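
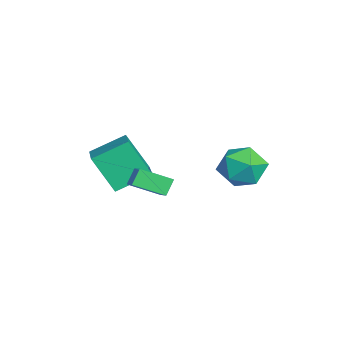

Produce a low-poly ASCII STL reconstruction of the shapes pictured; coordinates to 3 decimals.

solid 
facet normal -0.303 -0.473 0.828
outer loop
vertex -2.241 -3.212 0.767
vertex -2.518 -1.679 1.541
vertex -4.176 -3.207 0.062
endloop
endfacet
facet normal 0.160 -0.881 -0.444
outer loop
vertex -3.582 -2.281 -1.561
vertex -2.241 -3.212 0.767
vertex -4.176 -3.207 0.062
endloop
endfacet
facet normal -0.303 -0.472 0.828
outer loop
vertex -4.176 -3.207 0.062
vertex -2.518 -1.679 1.541
vertex -4.454 -1.673 0.835
endloop
endfacet
facet normal -0.940 0.002 -0.343
outer loop
vertex -4.454 -1.673 0.835
vertex -3.582 -2.281 -1.561
vertex -4.176 -3.207 0.062
endloop
endfacet
facet normal 0.940 -0.003 0.342
outer loop
vertex -2.241 -3.212 0.767
vertex -1.924 -0.753 -0.082
vertex -2.518 -1.679 1.541
endloop
endfacet
facet normal 0.159 -0.882 -0.444
outer loop
vertex -1.646 -2.287 -0.855
vertex -2.241 -3.212 0.767
vertex -3.582 -2.281 -1.561
endloop
endfacet
facet normal 0.939 -0.003 0.343
outer loop
vertex -1.646 -2.287 -0.855
vertex -1.924 -0.753 -0.082
vertex -2.241 -3.212 0.767
endloop
endfacet
facet normal -0.159 0.881 0.445
outer loop
vertex -2.518 -1.679 1.541
vertex -1.924 -0.753 -0.082
vertex -4.454 -1.673 0.835
endloop
endfacet
facet normal -0.939 0.003 -0.343
outer loop
vertex -3.859 -0.748 -0.787
vertex -3.582 -2.281 -1.561
vertex -4.454 -1.673 0.835
endloop
endfacet
facet normal -0.160 0.882 0.444
outer loop
vertex -4.454 -1.673 0.835
vertex -1.924 -0.753 -0.082
vertex -3.859 -0.748 -0.787
endloop
endfacet
facet normal 0.303 0.473 -0.827
outer loop
vertex -3.859 -0.748 -0.787
vertex -1.646 -2.287 -0.855
vertex -3.582 -2.281 -1.561
endloop
endfacet
facet normal 0.303 0.472 -0.828
outer loop
vertex -1.924 -0.753 -0.082
vertex -1.646 -2.287 -0.855
vertex -3.859 -0.748 -0.787
endloop
endfacet
facet normal -0.998 -0.028 0.056
outer loop
vertex 0.427 2.253 1.535
vertex 0.493 2.024 2.603
vertex 0.445 3.064 2.269
endloop
endfacet
facet normal -0.783 0.427 -0.452
outer loop
vertex 0.427 2.253 1.535
vertex 0.445 3.064 2.269
vertex 1.025 3.149 1.345
endloop
endfacet
facet normal -0.386 0.063 -0.920
outer loop
vertex 0.427 2.253 1.535
vertex 1.025 3.149 1.345
vertex 1.43 2.162 1.108
endloop
endfacet
facet normal -0.355 -0.617 -0.703
outer loop
vertex 0.427 2.253 1.535
vertex 1.43 2.162 1.108
vertex 1.101 1.466 1.885
endloop
endfacet
facet normal -0.734 -0.672 -0.099
outer loop
vertex 0.427 2.253 1.535
vertex 1.101 1.466 1.885
vertex 0.493 2.024 2.603
endloop
endfacet
facet normal -0.368 0.918 -0.146
outer loop
vertex 1.025 3.149 1.345
vertex 0.445 3.064 2.269
vertex 1.459 3.474 2.295
endloop
endfacet
facet normal -0.715 0.184 0.675
outer loop
vertex 0.445 3.064 2.269
vertex 0.493 2.024 2.603
vertex 1.13 2.778 3.072
endloop
endfacet
facet normal -0.287 -0.859 0.425
outer loop
vertex 0.493 2.024 2.603
vertex 1.101 1.466 1.885
vertex 1.535 1.791 2.835
endloop
endfacet
facet normal 0.325 -0.769 -0.551
outer loop
vertex 1.101 1.466 1.885
vertex 1.43 2.162 1.108
vertex 2.115 1.876 1.911
endloop
endfacet
facet normal 0.275 0.330 -0.903
outer loop
vertex 1.43 2.162 1.108
vertex 1.025 3.149 1.345
vertex 2.067 2.916 1.577
endloop
endfacet
facet normal 0.355 0.617 0.703
outer loop
vertex 2.133 2.687 2.645
vertex 1.459 3.474 2.295
vertex 1.13 2.778 3.072
endloop
endfacet
facet normal 0.386 -0.063 0.920
outer loop
vertex 2.133 2.687 2.645
vertex 1.13 2.778 3.072
vertex 1.535 1.791 2.835
endloop
endfacet
facet normal 0.783 -0.427 0.452
outer loop
vertex 2.133 2.687 2.645
vertex 1.535 1.791 2.835
vertex 2.115 1.876 1.911
endloop
endfacet
facet normal 0.998 0.028 -0.056
outer loop
vertex 2.133 2.687 2.645
vertex 2.115 1.876 1.911
vertex 2.067 2.916 1.577
endloop
endfacet
facet normal 0.734 0.672 0.099
outer loop
vertex 2.133 2.687 2.645
vertex 2.067 2.916 1.577
vertex 1.459 3.474 2.295
endloop
endfacet
facet normal -0.325 0.769 0.551
outer loop
vertex 1.13 2.778 3.072
vertex 1.459 3.474 2.295
vertex 0.445 3.064 2.269
endloop
endfacet
facet normal -0.275 -0.330 0.903
outer loop
vertex 1.535 1.791 2.835
vertex 1.13 2.778 3.072
vertex 0.493 2.024 2.603
endloop
endfacet
facet normal 0.368 -0.918 0.146
outer loop
vertex 2.115 1.876 1.911
vertex 1.535 1.791 2.835
vertex 1.101 1.466 1.885
endloop
endfacet
facet normal 0.715 -0.184 -0.675
outer loop
vertex 2.067 2.916 1.577
vertex 2.115 1.876 1.911
vertex 1.43 2.162 1.108
endloop
endfacet
facet normal 0.287 0.859 -0.425
outer loop
vertex 1.459 3.474 2.295
vertex 2.067 2.916 1.577
vertex 1.025 3.149 1.345
endloop
endfacet
facet normal -0.492 0.403 0.772
outer loop
vertex -0.688 -1.347 1.004
vertex -0.522 -0.011 0.413
vertex -1.776 -1.487 0.384
endloop
endfacet
facet normal -0.112 -0.909 0.402
outer loop
vertex -1.358 -1.829 -0.273
vertex -0.688 -1.347 1.004
vertex -1.776 -1.487 0.384
endloop
endfacet
facet normal -0.492 0.403 0.772
outer loop
vertex -1.776 -1.487 0.384
vertex -0.522 -0.011 0.413
vertex -1.61 -0.151 -0.208
endloop
endfacet
facet normal -0.864 -0.111 -0.492
outer loop
vertex -1.61 -0.151 -0.208
vertex -1.358 -1.829 -0.273
vertex -1.776 -1.487 0.384
endloop
endfacet
facet normal 0.864 0.110 0.492
outer loop
vertex -0.688 -1.347 1.004
vertex -0.104 -0.353 -0.244
vertex -0.522 -0.011 0.413
endloop
endfacet
facet normal -0.113 -0.909 0.402
outer loop
vertex -0.27 -1.689 0.348
vertex -0.688 -1.347 1.004
vertex -1.358 -1.829 -0.273
endloop
endfacet
facet normal 0.863 0.111 0.492
outer loop
vertex -0.27 -1.689 0.348
vertex -0.104 -0.353 -0.244
vertex -0.688 -1.347 1.004
endloop
endfacet
facet normal 0.112 0.909 -0.402
outer loop
vertex -0.522 -0.011 0.413
vertex -0.104 -0.353 -0.244
vertex -1.61 -0.151 -0.208
endloop
endfacet
facet normal -0.863 -0.111 -0.492
outer loop
vertex -1.192 -0.493 -0.864
vertex -1.358 -1.829 -0.273
vertex -1.61 -0.151 -0.208
endloop
endfacet
facet normal 0.112 0.909 -0.402
outer loop
vertex -1.61 -0.151 -0.208
vertex -0.104 -0.353 -0.244
vertex -1.192 -0.493 -0.864
endloop
endfacet
facet normal 0.492 -0.403 -0.772
outer loop
vertex -1.192 -0.493 -0.864
vertex -0.27 -1.689 0.348
vertex -1.358 -1.829 -0.273
endloop
endfacet
facet normal 0.492 -0.403 -0.772
outer loop
vertex -0.104 -0.353 -0.244
vertex -0.27 -1.689 0.348
vertex -1.192 -0.493 -0.864
endloop
endfacet

endsolid


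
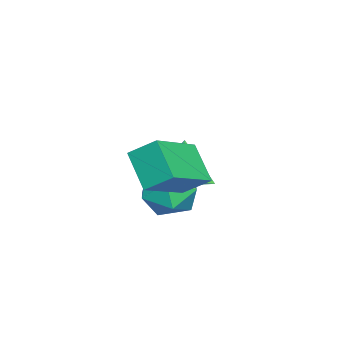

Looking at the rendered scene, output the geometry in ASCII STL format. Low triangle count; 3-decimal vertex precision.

solid 
facet normal -0.793 0.404 -0.456
outer loop
vertex -0.709 -1.513 3.195
vertex -0.626 -0.616 3.844
vertex 0.21 -0.86 2.176
endloop
endfacet
facet normal -0.074 -0.808 -0.585
outer loop
vertex 1.946 -1.744 3.176
vertex -0.709 -1.513 3.195
vertex 0.21 -0.86 2.176
endloop
endfacet
facet normal -0.793 0.404 -0.456
outer loop
vertex 0.21 -0.86 2.176
vertex -0.626 -0.616 3.844
vertex 0.293 0.037 2.825
endloop
endfacet
facet normal 0.605 0.429 -0.671
outer loop
vertex 0.293 0.037 2.825
vertex 1.946 -1.744 3.176
vertex 0.21 -0.86 2.176
endloop
endfacet
facet normal -0.605 -0.429 0.671
outer loop
vertex -0.709 -1.513 3.195
vertex 1.11 -1.5 4.844
vertex -0.626 -0.616 3.844
endloop
endfacet
facet normal -0.074 -0.808 -0.585
outer loop
vertex 1.027 -2.397 4.195
vertex -0.709 -1.513 3.195
vertex 1.946 -1.744 3.176
endloop
endfacet
facet normal -0.605 -0.429 0.671
outer loop
vertex 1.027 -2.397 4.195
vertex 1.11 -1.5 4.844
vertex -0.709 -1.513 3.195
endloop
endfacet
facet normal 0.074 0.808 0.585
outer loop
vertex -0.626 -0.616 3.844
vertex 1.11 -1.5 4.844
vertex 0.293 0.037 2.825
endloop
endfacet
facet normal 0.605 0.429 -0.671
outer loop
vertex 2.029 -0.847 3.825
vertex 1.946 -1.744 3.176
vertex 0.293 0.037 2.825
endloop
endfacet
facet normal 0.074 0.808 0.585
outer loop
vertex 0.293 0.037 2.825
vertex 1.11 -1.5 4.844
vertex 2.029 -0.847 3.825
endloop
endfacet
facet normal 0.793 -0.404 0.456
outer loop
vertex 2.029 -0.847 3.825
vertex 1.027 -2.397 4.195
vertex 1.946 -1.744 3.176
endloop
endfacet
facet normal 0.793 -0.404 0.456
outer loop
vertex 1.11 -1.5 4.844
vertex 1.027 -2.397 4.195
vertex 2.029 -0.847 3.825
endloop
endfacet
facet normal 0.082 -0.165 0.983
outer loop
vertex -0.848 -1.089 2.678
vertex -0.612 -2.096 2.489
vertex 0.154 -1.379 2.546
endloop
endfacet
facet normal 0.255 0.508 0.823
outer loop
vertex -0.848 -1.089 2.678
vertex 0.154 -1.379 2.546
vertex -0.199 -0.491 2.107
endloop
endfacet
facet normal -0.306 0.810 0.500
outer loop
vertex -0.848 -1.089 2.678
vertex -0.199 -0.491 2.107
vertex -1.183 -0.66 1.779
endloop
endfacet
facet normal -0.826 0.322 0.462
outer loop
vertex -0.848 -1.089 2.678
vertex -1.183 -0.66 1.779
vertex -1.438 -1.652 2.015
endloop
endfacet
facet normal -0.587 -0.280 0.760
outer loop
vertex -0.848 -1.089 2.678
vertex -1.438 -1.652 2.015
vertex -0.612 -2.096 2.489
endloop
endfacet
facet normal 0.795 0.492 0.356
outer loop
vertex -0.199 -0.491 2.107
vertex 0.154 -1.379 2.546
vertex 0.438 -1.128 1.565
endloop
endfacet
facet normal 0.514 -0.598 0.615
outer loop
vertex 0.154 -1.379 2.546
vertex -0.612 -2.096 2.489
vertex 0.183 -2.12 1.801
endloop
endfacet
facet normal -0.567 -0.783 0.254
outer loop
vertex -0.612 -2.096 2.489
vertex -1.438 -1.652 2.015
vertex -0.801 -2.289 1.473
endloop
endfacet
facet normal -0.955 0.191 -0.227
outer loop
vertex -1.438 -1.652 2.015
vertex -1.183 -0.66 1.779
vertex -1.154 -1.401 1.034
endloop
endfacet
facet normal -0.113 0.980 -0.165
outer loop
vertex -1.183 -0.66 1.779
vertex -0.199 -0.491 2.107
vertex -0.388 -0.684 1.091
endloop
endfacet
facet normal 0.826 -0.322 -0.462
outer loop
vertex -0.152 -1.691 0.902
vertex 0.438 -1.128 1.565
vertex 0.183 -2.12 1.801
endloop
endfacet
facet normal 0.306 -0.810 -0.500
outer loop
vertex -0.152 -1.691 0.902
vertex 0.183 -2.12 1.801
vertex -0.801 -2.289 1.473
endloop
endfacet
facet normal -0.255 -0.508 -0.823
outer loop
vertex -0.152 -1.691 0.902
vertex -0.801 -2.289 1.473
vertex -1.154 -1.401 1.034
endloop
endfacet
facet normal -0.082 0.165 -0.983
outer loop
vertex -0.152 -1.691 0.902
vertex -1.154 -1.401 1.034
vertex -0.388 -0.684 1.091
endloop
endfacet
facet normal 0.587 0.280 -0.760
outer loop
vertex -0.152 -1.691 0.902
vertex -0.388 -0.684 1.091
vertex 0.438 -1.128 1.565
endloop
endfacet
facet normal 0.955 -0.191 0.227
outer loop
vertex 0.183 -2.12 1.801
vertex 0.438 -1.128 1.565
vertex 0.154 -1.379 2.546
endloop
endfacet
facet normal 0.113 -0.980 0.165
outer loop
vertex -0.801 -2.289 1.473
vertex 0.183 -2.12 1.801
vertex -0.612 -2.096 2.489
endloop
endfacet
facet normal -0.795 -0.492 -0.356
outer loop
vertex -1.154 -1.401 1.034
vertex -0.801 -2.289 1.473
vertex -1.438 -1.652 2.015
endloop
endfacet
facet normal -0.514 0.598 -0.615
outer loop
vertex -0.388 -0.684 1.091
vertex -1.154 -1.401 1.034
vertex -1.183 -0.66 1.779
endloop
endfacet
facet normal 0.567 0.783 -0.254
outer loop
vertex 0.438 -1.128 1.565
vertex -0.388 -0.684 1.091
vertex -0.199 -0.491 2.107
endloop
endfacet
facet normal 0.384 0.016 -0.923
outer loop
vertex -1.209 -0.879 1.735
vertex -2.157 -1.237 1.334
vertex -1.975 -0.167 1.428
endloop
endfacet
facet normal 0.334 0.653 0.680
outer loop
vertex -1.209 -0.879 1.735
vertex -1.975 -0.167 1.428
vertex -2.803 -1.263 2.886
endloop
endfacet
facet normal 0.384 0.016 -0.923
outer loop
vertex -1.975 -0.167 1.428
vertex -2.157 -1.237 1.334
vertex -2.923 -0.525 1.028
endloop
endfacet
facet normal -0.457 0.816 0.354
outer loop
vertex -1.975 -0.167 1.428
vertex -2.923 -0.525 1.028
vertex -2.803 -1.263 2.886
endloop
endfacet
facet normal 0.383 0.016 -0.923
outer loop
vertex -2.923 -0.525 1.028
vertex -2.157 -1.237 1.334
vertex -3.106 -1.596 0.934
endloop
endfacet
facet normal -0.980 0.156 0.125
outer loop
vertex -2.923 -0.525 1.028
vertex -3.106 -1.596 0.934
vertex -2.803 -1.263 2.886
endloop
endfacet
facet normal 0.384 0.015 -0.923
outer loop
vertex -3.106 -1.596 0.934
vertex -2.157 -1.237 1.334
vertex -2.34 -2.308 1.241
endloop
endfacet
facet normal -0.710 -0.667 0.224
outer loop
vertex -3.106 -1.596 0.934
vertex -2.34 -2.308 1.241
vertex -2.803 -1.263 2.886
endloop
endfacet
facet normal 0.384 0.015 -0.923
outer loop
vertex -2.34 -2.308 1.241
vertex -2.157 -1.237 1.334
vertex -1.392 -1.95 1.641
endloop
endfacet
facet normal 0.081 -0.831 0.551
outer loop
vertex -2.34 -2.308 1.241
vertex -1.392 -1.95 1.641
vertex -2.803 -1.263 2.886
endloop
endfacet
facet normal 0.385 0.015 -0.923
outer loop
vertex -1.392 -1.95 1.641
vertex -2.157 -1.237 1.334
vertex -1.209 -0.879 1.735
endloop
endfacet
facet normal 0.604 -0.171 0.779
outer loop
vertex -1.392 -1.95 1.641
vertex -1.209 -0.879 1.735
vertex -2.803 -1.263 2.886
endloop
endfacet

endsolid


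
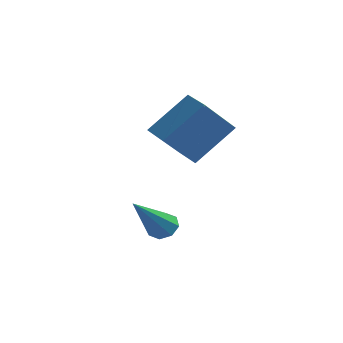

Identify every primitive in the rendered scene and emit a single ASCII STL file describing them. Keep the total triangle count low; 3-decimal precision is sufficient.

solid 
facet normal -0.787 0.607 0.108
outer loop
vertex -1.271 2.923 4.943
vertex -0.664 3.922 3.75
vertex -2.183 1.966 3.678
endloop
endfacet
facet normal -0.364 -0.598 0.714
outer loop
vertex -1.396 1.358 3.57
vertex -1.271 2.923 4.943
vertex -2.183 1.966 3.678
endloop
endfacet
facet normal -0.787 0.607 0.108
outer loop
vertex -2.183 1.966 3.678
vertex -0.664 3.922 3.75
vertex -1.576 2.964 2.485
endloop
endfacet
facet normal -0.499 -0.523 -0.691
outer loop
vertex -1.576 2.964 2.485
vertex -1.396 1.358 3.57
vertex -2.183 1.966 3.678
endloop
endfacet
facet normal 0.499 0.523 0.691
outer loop
vertex -1.271 2.923 4.943
vertex 0.123 3.314 3.642
vertex -0.664 3.922 3.75
endloop
endfacet
facet normal -0.363 -0.598 0.715
outer loop
vertex -0.484 2.316 4.835
vertex -1.271 2.923 4.943
vertex -1.396 1.358 3.57
endloop
endfacet
facet normal 0.498 0.523 0.691
outer loop
vertex -0.484 2.316 4.835
vertex 0.123 3.314 3.642
vertex -1.271 2.923 4.943
endloop
endfacet
facet normal 0.364 0.598 -0.715
outer loop
vertex -0.664 3.922 3.75
vertex 0.123 3.314 3.642
vertex -1.576 2.964 2.485
endloop
endfacet
facet normal -0.498 -0.523 -0.691
outer loop
vertex -0.789 2.357 2.377
vertex -1.396 1.358 3.57
vertex -1.576 2.964 2.485
endloop
endfacet
facet normal 0.363 0.598 -0.714
outer loop
vertex -1.576 2.964 2.485
vertex 0.123 3.314 3.642
vertex -0.789 2.357 2.377
endloop
endfacet
facet normal 0.787 -0.607 -0.108
outer loop
vertex -0.789 2.357 2.377
vertex -0.484 2.316 4.835
vertex -1.396 1.358 3.57
endloop
endfacet
facet normal 0.787 -0.607 -0.108
outer loop
vertex 0.123 3.314 3.642
vertex -0.484 2.316 4.835
vertex -0.789 2.357 2.377
endloop
endfacet
facet normal 0.129 0.706 -0.696
outer loop
vertex -0.52 0.464 0.557
vertex -1.042 0.471 0.467
vertex -0.714 0.731 0.792
endloop
endfacet
facet normal 0.818 0.094 0.568
outer loop
vertex -0.52 0.464 0.557
vertex -0.714 0.731 0.792
vertex -1.318 -1.031 1.953
endloop
endfacet
facet normal 0.131 0.706 -0.696
outer loop
vertex -0.714 0.731 0.792
vertex -1.042 0.471 0.467
vertex -1.1 0.847 0.837
endloop
endfacet
facet normal 0.241 0.475 0.846
outer loop
vertex -0.714 0.731 0.792
vertex -1.1 0.847 0.837
vertex -1.318 -1.031 1.953
endloop
endfacet
facet normal 0.130 0.706 -0.697
outer loop
vertex -1.1 0.847 0.837
vertex -1.042 0.471 0.467
vertex -1.452 0.742 0.665
endloop
endfacet
facet normal -0.496 0.485 0.720
outer loop
vertex -1.1 0.847 0.837
vertex -1.452 0.742 0.665
vertex -1.318 -1.031 1.953
endloop
endfacet
facet normal 0.128 0.704 -0.698
outer loop
vertex -1.452 0.742 0.665
vertex -1.042 0.471 0.467
vertex -1.564 0.478 0.378
endloop
endfacet
facet normal -0.957 0.119 0.264
outer loop
vertex -1.452 0.742 0.665
vertex -1.564 0.478 0.378
vertex -1.318 -1.031 1.953
endloop
endfacet
facet normal 0.128 0.705 -0.698
outer loop
vertex -1.564 0.478 0.378
vertex -1.042 0.471 0.467
vertex -1.37 0.21 0.143
endloop
endfacet
facet normal -0.876 -0.410 -0.256
outer loop
vertex -1.564 0.478 0.378
vertex -1.37 0.21 0.143
vertex -1.318 -1.031 1.953
endloop
endfacet
facet normal 0.129 0.705 -0.698
outer loop
vertex -1.37 0.21 0.143
vertex -1.042 0.471 0.467
vertex -0.984 0.095 0.098
endloop
endfacet
facet normal -0.298 -0.791 -0.534
outer loop
vertex -1.37 0.21 0.143
vertex -0.984 0.095 0.098
vertex -1.318 -1.031 1.953
endloop
endfacet
facet normal 0.131 0.705 -0.697
outer loop
vertex -0.984 0.095 0.098
vertex -1.042 0.471 0.467
vertex -0.632 0.2 0.27
endloop
endfacet
facet normal 0.438 -0.801 -0.407
outer loop
vertex -0.984 0.095 0.098
vertex -0.632 0.2 0.27
vertex -1.318 -1.031 1.953
endloop
endfacet
facet normal 0.130 0.704 -0.698
outer loop
vertex -0.632 0.2 0.27
vertex -1.042 0.471 0.467
vertex -0.52 0.464 0.557
endloop
endfacet
facet normal 0.899 -0.435 0.049
outer loop
vertex -0.632 0.2 0.27
vertex -0.52 0.464 0.557
vertex -1.318 -1.031 1.953
endloop
endfacet

endsolid


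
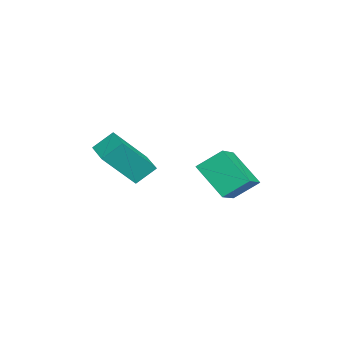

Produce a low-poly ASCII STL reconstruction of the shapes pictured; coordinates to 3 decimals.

solid 
facet normal -0.901 -0.426 0.081
outer loop
vertex -3.474 -3.695 -0.247
vertex -4.174 -2.513 -1.809
vertex -3.178 -4.455 -0.955
endloop
endfacet
facet normal 0.337 -0.568 0.751
outer loop
vertex -2.106 -3.947 -1.051
vertex -3.474 -3.695 -0.247
vertex -3.178 -4.455 -0.955
endloop
endfacet
facet normal -0.901 -0.427 0.081
outer loop
vertex -3.178 -4.455 -0.955
vertex -4.174 -2.513 -1.809
vertex -3.878 -3.272 -2.517
endloop
endfacet
facet normal 0.275 -0.703 -0.656
outer loop
vertex -3.878 -3.272 -2.517
vertex -2.106 -3.947 -1.051
vertex -3.178 -4.455 -0.955
endloop
endfacet
facet normal -0.275 0.704 0.655
outer loop
vertex -3.474 -3.695 -0.247
vertex -3.102 -2.005 -1.905
vertex -4.174 -2.513 -1.809
endloop
endfacet
facet normal 0.336 -0.569 0.750
outer loop
vertex -2.402 -3.188 -0.343
vertex -3.474 -3.695 -0.247
vertex -2.106 -3.947 -1.051
endloop
endfacet
facet normal -0.274 0.704 0.656
outer loop
vertex -2.402 -3.188 -0.343
vertex -3.102 -2.005 -1.905
vertex -3.474 -3.695 -0.247
endloop
endfacet
facet normal -0.337 0.569 -0.750
outer loop
vertex -4.174 -2.513 -1.809
vertex -3.102 -2.005 -1.905
vertex -3.878 -3.272 -2.517
endloop
endfacet
facet normal 0.274 -0.704 -0.655
outer loop
vertex -2.806 -2.765 -2.613
vertex -2.106 -3.947 -1.051
vertex -3.878 -3.272 -2.517
endloop
endfacet
facet normal -0.336 0.569 -0.751
outer loop
vertex -3.878 -3.272 -2.517
vertex -3.102 -2.005 -1.905
vertex -2.806 -2.765 -2.613
endloop
endfacet
facet normal 0.901 0.427 -0.081
outer loop
vertex -2.806 -2.765 -2.613
vertex -2.402 -3.188 -0.343
vertex -2.106 -3.947 -1.051
endloop
endfacet
facet normal 0.901 0.426 -0.081
outer loop
vertex -3.102 -2.005 -1.905
vertex -2.402 -3.188 -0.343
vertex -2.806 -2.765 -2.613
endloop
endfacet
facet normal -0.477 -0.601 0.641
outer loop
vertex -3.029 -0.538 -1.705
vertex -3.195 0.455 -0.898
vertex -4.324 -0.217 -2.368
endloop
endfacet
facet normal 0.129 -0.770 -0.625
outer loop
vertex -3.465 0.865 -3.522
vertex -3.029 -0.538 -1.705
vertex -4.324 -0.217 -2.368
endloop
endfacet
facet normal -0.477 -0.601 0.641
outer loop
vertex -4.324 -0.217 -2.368
vertex -3.195 0.455 -0.898
vertex -4.49 0.776 -1.561
endloop
endfacet
facet normal -0.869 0.216 -0.445
outer loop
vertex -4.49 0.776 -1.561
vertex -3.465 0.865 -3.522
vertex -4.324 -0.217 -2.368
endloop
endfacet
facet normal 0.869 -0.216 0.445
outer loop
vertex -3.029 -0.538 -1.705
vertex -2.336 1.537 -2.052
vertex -3.195 0.455 -0.898
endloop
endfacet
facet normal 0.129 -0.770 -0.625
outer loop
vertex -2.17 0.544 -2.859
vertex -3.029 -0.538 -1.705
vertex -3.465 0.865 -3.522
endloop
endfacet
facet normal 0.869 -0.216 0.445
outer loop
vertex -2.17 0.544 -2.859
vertex -2.336 1.537 -2.052
vertex -3.029 -0.538 -1.705
endloop
endfacet
facet normal -0.129 0.770 0.625
outer loop
vertex -3.195 0.455 -0.898
vertex -2.336 1.537 -2.052
vertex -4.49 0.776 -1.561
endloop
endfacet
facet normal -0.869 0.216 -0.445
outer loop
vertex -3.631 1.858 -2.715
vertex -3.465 0.865 -3.522
vertex -4.49 0.776 -1.561
endloop
endfacet
facet normal -0.129 0.770 0.625
outer loop
vertex -4.49 0.776 -1.561
vertex -2.336 1.537 -2.052
vertex -3.631 1.858 -2.715
endloop
endfacet
facet normal 0.477 0.601 -0.641
outer loop
vertex -3.631 1.858 -2.715
vertex -2.17 0.544 -2.859
vertex -3.465 0.865 -3.522
endloop
endfacet
facet normal 0.477 0.601 -0.641
outer loop
vertex -2.336 1.537 -2.052
vertex -2.17 0.544 -2.859
vertex -3.631 1.858 -2.715
endloop
endfacet

endsolid


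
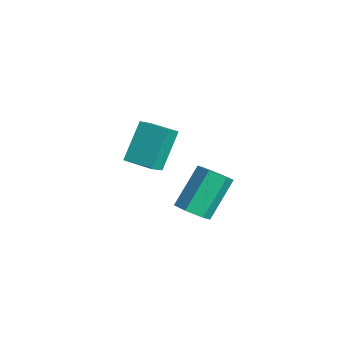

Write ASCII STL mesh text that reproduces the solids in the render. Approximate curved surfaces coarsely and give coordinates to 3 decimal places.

solid 
facet normal 0.270 -0.624 -0.733
outer loop
vertex 4.179 -3.25 -1.393
vertex 3.429 -3.355 -1.58
vertex 3.838 -2.783 -1.916
endloop
endfacet
facet normal 0.858 0.502 -0.111
outer loop
vertex 4.179 -3.25 -1.393
vertex 3.838 -2.783 -1.916
vertex 3.621 -1.96 0.126
endloop
endfacet
facet normal 0.858 0.501 -0.111
outer loop
vertex 3.621 -1.96 0.126
vertex 3.838 -2.783 -1.916
vertex 3.28 -1.492 -0.397
endloop
endfacet
facet normal -0.269 0.624 0.734
outer loop
vertex 3.621 -1.96 0.126
vertex 3.28 -1.492 -0.397
vertex 2.871 -2.065 -0.06
endloop
endfacet
facet normal 0.269 -0.624 -0.734
outer loop
vertex 3.838 -2.783 -1.916
vertex 3.429 -3.355 -1.58
vertex 3.088 -2.888 -2.102
endloop
endfacet
facet normal 0.050 0.770 -0.636
outer loop
vertex 3.838 -2.783 -1.916
vertex 3.088 -2.888 -2.102
vertex 3.28 -1.492 -0.397
endloop
endfacet
facet normal 0.050 0.770 -0.636
outer loop
vertex 3.28 -1.492 -0.397
vertex 3.088 -2.888 -2.102
vertex 2.53 -1.597 -0.583
endloop
endfacet
facet normal -0.269 0.624 0.734
outer loop
vertex 3.28 -1.492 -0.397
vertex 2.53 -1.597 -0.583
vertex 2.871 -2.065 -0.06
endloop
endfacet
facet normal 0.269 -0.624 -0.734
outer loop
vertex 3.088 -2.888 -2.102
vertex 3.429 -3.355 -1.58
vertex 2.679 -3.46 -1.766
endloop
endfacet
facet normal -0.807 0.269 -0.525
outer loop
vertex 3.088 -2.888 -2.102
vertex 2.679 -3.46 -1.766
vertex 2.53 -1.597 -0.583
endloop
endfacet
facet normal -0.808 0.269 -0.525
outer loop
vertex 2.53 -1.597 -0.583
vertex 2.679 -3.46 -1.766
vertex 2.121 -2.17 -0.247
endloop
endfacet
facet normal -0.270 0.623 0.734
outer loop
vertex 2.53 -1.597 -0.583
vertex 2.121 -2.17 -0.247
vertex 2.871 -2.065 -0.06
endloop
endfacet
facet normal 0.269 -0.624 -0.734
outer loop
vertex 2.679 -3.46 -1.766
vertex 3.429 -3.355 -1.58
vertex 3.02 -3.928 -1.243
endloop
endfacet
facet normal -0.858 -0.501 0.111
outer loop
vertex 2.679 -3.46 -1.766
vertex 3.02 -3.928 -1.243
vertex 2.121 -2.17 -0.247
endloop
endfacet
facet normal -0.858 -0.502 0.111
outer loop
vertex 2.121 -2.17 -0.247
vertex 3.02 -3.928 -1.243
vertex 2.462 -2.637 0.276
endloop
endfacet
facet normal -0.270 0.624 0.733
outer loop
vertex 2.121 -2.17 -0.247
vertex 2.462 -2.637 0.276
vertex 2.871 -2.065 -0.06
endloop
endfacet
facet normal 0.269 -0.624 -0.734
outer loop
vertex 3.02 -3.928 -1.243
vertex 3.429 -3.355 -1.58
vertex 3.77 -3.823 -1.057
endloop
endfacet
facet normal -0.050 -0.770 0.636
outer loop
vertex 3.02 -3.928 -1.243
vertex 3.77 -3.823 -1.057
vertex 2.462 -2.637 0.276
endloop
endfacet
facet normal -0.050 -0.770 0.636
outer loop
vertex 2.462 -2.637 0.276
vertex 3.77 -3.823 -1.057
vertex 3.212 -2.532 0.462
endloop
endfacet
facet normal -0.269 0.624 0.734
outer loop
vertex 2.462 -2.637 0.276
vertex 3.212 -2.532 0.462
vertex 2.871 -2.065 -0.06
endloop
endfacet
facet normal 0.270 -0.623 -0.734
outer loop
vertex 3.77 -3.823 -1.057
vertex 3.429 -3.355 -1.58
vertex 4.179 -3.25 -1.393
endloop
endfacet
facet normal 0.808 -0.269 0.525
outer loop
vertex 3.77 -3.823 -1.057
vertex 4.179 -3.25 -1.393
vertex 3.212 -2.532 0.462
endloop
endfacet
facet normal 0.807 -0.269 0.525
outer loop
vertex 3.212 -2.532 0.462
vertex 4.179 -3.25 -1.393
vertex 3.621 -1.96 0.126
endloop
endfacet
facet normal -0.269 0.624 0.734
outer loop
vertex 3.212 -2.532 0.462
vertex 3.621 -1.96 0.126
vertex 2.871 -2.065 -0.06
endloop
endfacet
facet normal -0.440 0.662 -0.607
outer loop
vertex -2.48 -2.331 -0.548
vertex -1.355 -1.602 -0.568
vertex -1.826 -3.382 -2.17
endloop
endfacet
facet normal -0.839 -0.543 0.014
outer loop
vertex -1.365 -4.078 -1.532
vertex -2.48 -2.331 -0.548
vertex -1.826 -3.382 -2.17
endloop
endfacet
facet normal -0.439 0.662 -0.607
outer loop
vertex -1.826 -3.382 -2.17
vertex -1.355 -1.602 -0.568
vertex -0.702 -2.654 -2.189
endloop
endfacet
facet normal 0.321 -0.516 -0.794
outer loop
vertex -0.702 -2.654 -2.189
vertex -1.365 -4.078 -1.532
vertex -1.826 -3.382 -2.17
endloop
endfacet
facet normal -0.320 0.516 0.794
outer loop
vertex -2.48 -2.331 -0.548
vertex -0.894 -2.298 0.07
vertex -1.355 -1.602 -0.568
endloop
endfacet
facet normal -0.839 -0.544 0.015
outer loop
vertex -2.018 -3.026 0.089
vertex -2.48 -2.331 -0.548
vertex -1.365 -4.078 -1.532
endloop
endfacet
facet normal -0.320 0.515 0.795
outer loop
vertex -2.018 -3.026 0.089
vertex -0.894 -2.298 0.07
vertex -2.48 -2.331 -0.548
endloop
endfacet
facet normal 0.840 0.543 -0.014
outer loop
vertex -1.355 -1.602 -0.568
vertex -0.894 -2.298 0.07
vertex -0.702 -2.654 -2.189
endloop
endfacet
facet normal 0.320 -0.516 -0.795
outer loop
vertex -0.24 -3.349 -1.552
vertex -1.365 -4.078 -1.532
vertex -0.702 -2.654 -2.189
endloop
endfacet
facet normal 0.839 0.544 -0.014
outer loop
vertex -0.702 -2.654 -2.189
vertex -0.894 -2.298 0.07
vertex -0.24 -3.349 -1.552
endloop
endfacet
facet normal 0.440 -0.662 0.607
outer loop
vertex -0.24 -3.349 -1.552
vertex -2.018 -3.026 0.089
vertex -1.365 -4.078 -1.532
endloop
endfacet
facet normal 0.439 -0.663 0.607
outer loop
vertex -0.894 -2.298 0.07
vertex -2.018 -3.026 0.089
vertex -0.24 -3.349 -1.552
endloop
endfacet

endsolid


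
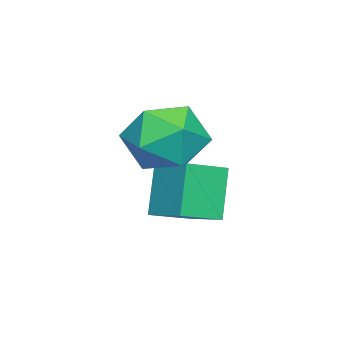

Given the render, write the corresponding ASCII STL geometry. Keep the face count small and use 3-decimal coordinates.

solid 
facet normal -0.509 -0.805 -0.305
outer loop
vertex 2.497 -4.083 2.349
vertex 1.604 -3.383 1.991
vertex 3.164 -3.964 0.922
endloop
endfacet
facet normal 0.750 -0.588 0.302
outer loop
vertex 3.876 -2.837 1.349
vertex 2.497 -4.083 2.349
vertex 3.164 -3.964 0.922
endloop
endfacet
facet normal -0.509 -0.805 -0.305
outer loop
vertex 3.164 -3.964 0.922
vertex 1.604 -3.383 1.991
vertex 2.271 -3.264 0.563
endloop
endfacet
facet normal 0.422 0.075 -0.903
outer loop
vertex 2.271 -3.264 0.563
vertex 3.876 -2.837 1.349
vertex 3.164 -3.964 0.922
endloop
endfacet
facet normal -0.422 -0.076 0.904
outer loop
vertex 2.497 -4.083 2.349
vertex 2.316 -2.256 2.418
vertex 1.604 -3.383 1.991
endloop
endfacet
facet normal 0.750 -0.588 0.301
outer loop
vertex 3.209 -2.956 2.777
vertex 2.497 -4.083 2.349
vertex 3.876 -2.837 1.349
endloop
endfacet
facet normal -0.423 -0.076 0.903
outer loop
vertex 3.209 -2.956 2.777
vertex 2.316 -2.256 2.418
vertex 2.497 -4.083 2.349
endloop
endfacet
facet normal -0.750 0.588 -0.301
outer loop
vertex 1.604 -3.383 1.991
vertex 2.316 -2.256 2.418
vertex 2.271 -3.264 0.563
endloop
endfacet
facet normal 0.422 0.076 -0.903
outer loop
vertex 2.983 -2.137 0.991
vertex 3.876 -2.837 1.349
vertex 2.271 -3.264 0.563
endloop
endfacet
facet normal -0.750 0.588 -0.302
outer loop
vertex 2.271 -3.264 0.563
vertex 2.316 -2.256 2.418
vertex 2.983 -2.137 0.991
endloop
endfacet
facet normal 0.509 0.805 0.305
outer loop
vertex 2.983 -2.137 0.991
vertex 3.209 -2.956 2.777
vertex 3.876 -2.837 1.349
endloop
endfacet
facet normal 0.509 0.805 0.305
outer loop
vertex 2.316 -2.256 2.418
vertex 3.209 -2.956 2.777
vertex 2.983 -2.137 0.991
endloop
endfacet
facet normal -0.051 0.828 0.558
outer loop
vertex 2.983 -2.407 3.545
vertex 2.871 -3.049 4.488
vertex 3.913 -2.741 4.126
endloop
endfacet
facet normal 0.350 0.936 -0.022
outer loop
vertex 2.983 -2.407 3.545
vertex 3.913 -2.741 4.126
vertex 3.912 -2.768 2.98
endloop
endfacet
facet normal -0.052 0.800 -0.597
outer loop
vertex 2.983 -2.407 3.545
vertex 3.912 -2.768 2.98
vertex 2.869 -3.094 2.634
endloop
endfacet
facet normal -0.701 0.609 -0.371
outer loop
vertex 2.983 -2.407 3.545
vertex 2.869 -3.094 2.634
vertex 2.225 -3.267 3.567
endloop
endfacet
facet normal -0.700 0.626 0.343
outer loop
vertex 2.983 -2.407 3.545
vertex 2.225 -3.267 3.567
vertex 2.871 -3.049 4.488
endloop
endfacet
facet normal 0.885 0.466 -0.012
outer loop
vertex 3.912 -2.768 2.98
vertex 3.913 -2.741 4.126
vertex 4.375 -3.633 3.573
endloop
endfacet
facet normal 0.236 0.290 0.927
outer loop
vertex 3.913 -2.741 4.126
vertex 2.871 -3.049 4.488
vertex 3.731 -3.806 4.506
endloop
endfacet
facet normal -0.814 -0.038 0.580
outer loop
vertex 2.871 -3.049 4.488
vertex 2.225 -3.267 3.567
vertex 2.688 -4.132 4.16
endloop
endfacet
facet normal -0.815 -0.066 -0.575
outer loop
vertex 2.225 -3.267 3.567
vertex 2.869 -3.094 2.634
vertex 2.687 -4.159 3.014
endloop
endfacet
facet normal 0.235 0.245 -0.940
outer loop
vertex 2.869 -3.094 2.634
vertex 3.912 -2.768 2.98
vertex 3.729 -3.851 2.652
endloop
endfacet
facet normal 0.701 -0.609 0.371
outer loop
vertex 3.617 -4.493 3.595
vertex 4.375 -3.633 3.573
vertex 3.731 -3.806 4.506
endloop
endfacet
facet normal 0.052 -0.800 0.597
outer loop
vertex 3.617 -4.493 3.595
vertex 3.731 -3.806 4.506
vertex 2.688 -4.132 4.16
endloop
endfacet
facet normal -0.350 -0.936 0.022
outer loop
vertex 3.617 -4.493 3.595
vertex 2.688 -4.132 4.16
vertex 2.687 -4.159 3.014
endloop
endfacet
facet normal 0.051 -0.828 -0.558
outer loop
vertex 3.617 -4.493 3.595
vertex 2.687 -4.159 3.014
vertex 3.729 -3.851 2.652
endloop
endfacet
facet normal 0.700 -0.626 -0.343
outer loop
vertex 3.617 -4.493 3.595
vertex 3.729 -3.851 2.652
vertex 4.375 -3.633 3.573
endloop
endfacet
facet normal 0.815 0.066 0.575
outer loop
vertex 3.731 -3.806 4.506
vertex 4.375 -3.633 3.573
vertex 3.913 -2.741 4.126
endloop
endfacet
facet normal -0.235 -0.245 0.940
outer loop
vertex 2.688 -4.132 4.16
vertex 3.731 -3.806 4.506
vertex 2.871 -3.049 4.488
endloop
endfacet
facet normal -0.885 -0.466 0.012
outer loop
vertex 2.687 -4.159 3.014
vertex 2.688 -4.132 4.16
vertex 2.225 -3.267 3.567
endloop
endfacet
facet normal -0.236 -0.290 -0.927
outer loop
vertex 3.729 -3.851 2.652
vertex 2.687 -4.159 3.014
vertex 2.869 -3.094 2.634
endloop
endfacet
facet normal 0.814 0.038 -0.580
outer loop
vertex 4.375 -3.633 3.573
vertex 3.729 -3.851 2.652
vertex 3.912 -2.768 2.98
endloop
endfacet

endsolid


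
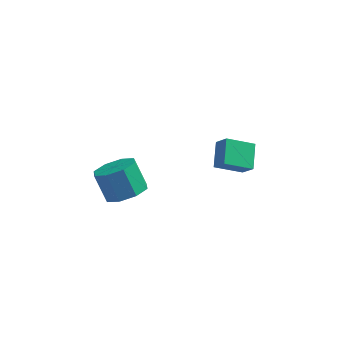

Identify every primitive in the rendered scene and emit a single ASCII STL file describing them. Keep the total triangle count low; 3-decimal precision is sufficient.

solid 
facet normal 0.448 -0.268 -0.853
outer loop
vertex -2.64 -4.194 2.733
vertex -3.185 -3.632 2.27
vertex -2.373 -3.554 2.672
endloop
endfacet
facet normal 0.808 -0.288 0.514
outer loop
vertex -2.64 -4.194 2.733
vertex -2.373 -3.554 2.672
vertex -3.249 -3.83 3.893
endloop
endfacet
facet normal 0.808 -0.288 0.515
outer loop
vertex -3.249 -3.83 3.893
vertex -2.373 -3.554 2.672
vertex -2.982 -3.189 3.832
endloop
endfacet
facet normal -0.448 0.268 0.853
outer loop
vertex -3.249 -3.83 3.893
vertex -2.982 -3.189 3.832
vertex -3.795 -3.268 3.43
endloop
endfacet
facet normal 0.448 -0.268 -0.853
outer loop
vertex -2.373 -3.554 2.672
vertex -3.185 -3.632 2.27
vertex -2.582 -2.959 2.375
endloop
endfacet
facet normal 0.842 0.447 0.302
outer loop
vertex -2.373 -3.554 2.672
vertex -2.582 -2.959 2.375
vertex -2.982 -3.189 3.832
endloop
endfacet
facet normal 0.842 0.447 0.302
outer loop
vertex -2.982 -3.189 3.832
vertex -2.582 -2.959 2.375
vertex -3.191 -2.595 3.535
endloop
endfacet
facet normal -0.448 0.269 0.853
outer loop
vertex -2.982 -3.189 3.832
vertex -3.191 -2.595 3.535
vertex -3.795 -3.268 3.43
endloop
endfacet
facet normal 0.447 -0.268 -0.853
outer loop
vertex -2.582 -2.959 2.375
vertex -3.185 -3.632 2.27
vertex -3.145 -2.759 2.017
endloop
endfacet
facet normal 0.383 0.920 -0.088
outer loop
vertex -2.582 -2.959 2.375
vertex -3.145 -2.759 2.017
vertex -3.191 -2.595 3.535
endloop
endfacet
facet normal 0.383 0.920 -0.088
outer loop
vertex -3.191 -2.595 3.535
vertex -3.145 -2.759 2.017
vertex -3.754 -2.395 3.177
endloop
endfacet
facet normal -0.447 0.268 0.853
outer loop
vertex -3.191 -2.595 3.535
vertex -3.754 -2.395 3.177
vertex -3.795 -3.268 3.43
endloop
endfacet
facet normal 0.448 -0.268 -0.853
outer loop
vertex -3.145 -2.759 2.017
vertex -3.185 -3.632 2.27
vertex -3.731 -3.07 1.807
endloop
endfacet
facet normal -0.300 0.854 -0.426
outer loop
vertex -3.145 -2.759 2.017
vertex -3.731 -3.07 1.807
vertex -3.754 -2.395 3.177
endloop
endfacet
facet normal -0.300 0.854 -0.426
outer loop
vertex -3.754 -2.395 3.177
vertex -3.731 -3.07 1.807
vertex -4.34 -2.706 2.967
endloop
endfacet
facet normal -0.448 0.268 0.853
outer loop
vertex -3.754 -2.395 3.177
vertex -4.34 -2.706 2.967
vertex -3.795 -3.268 3.43
endloop
endfacet
facet normal 0.448 -0.268 -0.853
outer loop
vertex -3.731 -3.07 1.807
vertex -3.185 -3.632 2.27
vertex -3.998 -3.711 1.868
endloop
endfacet
facet normal -0.808 0.288 -0.514
outer loop
vertex -3.731 -3.07 1.807
vertex -3.998 -3.711 1.868
vertex -4.34 -2.706 2.967
endloop
endfacet
facet normal -0.808 0.288 -0.515
outer loop
vertex -4.34 -2.706 2.967
vertex -3.998 -3.711 1.868
vertex -4.607 -3.346 3.028
endloop
endfacet
facet normal -0.448 0.268 0.853
outer loop
vertex -4.34 -2.706 2.967
vertex -4.607 -3.346 3.028
vertex -3.795 -3.268 3.43
endloop
endfacet
facet normal 0.448 -0.269 -0.853
outer loop
vertex -3.998 -3.711 1.868
vertex -3.185 -3.632 2.27
vertex -3.789 -4.305 2.165
endloop
endfacet
facet normal -0.842 -0.447 -0.301
outer loop
vertex -3.998 -3.711 1.868
vertex -3.789 -4.305 2.165
vertex -4.607 -3.346 3.028
endloop
endfacet
facet normal -0.842 -0.447 -0.302
outer loop
vertex -4.607 -3.346 3.028
vertex -3.789 -4.305 2.165
vertex -4.398 -3.941 3.325
endloop
endfacet
facet normal -0.448 0.268 0.853
outer loop
vertex -4.607 -3.346 3.028
vertex -4.398 -3.941 3.325
vertex -3.795 -3.268 3.43
endloop
endfacet
facet normal 0.447 -0.268 -0.853
outer loop
vertex -3.789 -4.305 2.165
vertex -3.185 -3.632 2.27
vertex -3.226 -4.505 2.523
endloop
endfacet
facet normal -0.383 -0.920 0.088
outer loop
vertex -3.789 -4.305 2.165
vertex -3.226 -4.505 2.523
vertex -4.398 -3.941 3.325
endloop
endfacet
facet normal -0.383 -0.920 0.088
outer loop
vertex -4.398 -3.941 3.325
vertex -3.226 -4.505 2.523
vertex -3.835 -4.141 3.683
endloop
endfacet
facet normal -0.447 0.268 0.853
outer loop
vertex -4.398 -3.941 3.325
vertex -3.835 -4.141 3.683
vertex -3.795 -3.268 3.43
endloop
endfacet
facet normal 0.448 -0.268 -0.853
outer loop
vertex -3.226 -4.505 2.523
vertex -3.185 -3.632 2.27
vertex -2.64 -4.194 2.733
endloop
endfacet
facet normal 0.300 -0.854 0.426
outer loop
vertex -3.226 -4.505 2.523
vertex -2.64 -4.194 2.733
vertex -3.835 -4.141 3.683
endloop
endfacet
facet normal 0.300 -0.854 0.426
outer loop
vertex -3.835 -4.141 3.683
vertex -2.64 -4.194 2.733
vertex -3.249 -3.83 3.893
endloop
endfacet
facet normal -0.448 0.268 0.853
outer loop
vertex -3.835 -4.141 3.683
vertex -3.249 -3.83 3.893
vertex -3.795 -3.268 3.43
endloop
endfacet
facet normal -0.580 0.367 -0.727
outer loop
vertex -0.911 1.646 1.369
vertex 0.18 2.202 0.779
vertex -0.737 0.585 0.694
endloop
endfacet
facet normal -0.803 -0.408 0.435
outer loop
vertex -0.22 0.258 1.341
vertex -0.911 1.646 1.369
vertex -0.737 0.585 0.694
endloop
endfacet
facet normal -0.580 0.367 -0.727
outer loop
vertex -0.737 0.585 0.694
vertex 0.18 2.202 0.779
vertex 0.355 1.141 0.103
endloop
endfacet
facet normal 0.137 -0.835 -0.532
outer loop
vertex 0.355 1.141 0.103
vertex -0.22 0.258 1.341
vertex -0.737 0.585 0.694
endloop
endfacet
facet normal -0.138 0.835 0.532
outer loop
vertex -0.911 1.646 1.369
vertex 0.697 1.875 1.426
vertex 0.18 2.202 0.779
endloop
endfacet
facet normal -0.803 -0.409 0.433
outer loop
vertex -0.395 1.319 2.017
vertex -0.911 1.646 1.369
vertex -0.22 0.258 1.341
endloop
endfacet
facet normal -0.138 0.836 0.532
outer loop
vertex -0.395 1.319 2.017
vertex 0.697 1.875 1.426
vertex -0.911 1.646 1.369
endloop
endfacet
facet normal 0.802 0.409 -0.434
outer loop
vertex 0.18 2.202 0.779
vertex 0.697 1.875 1.426
vertex 0.355 1.141 0.103
endloop
endfacet
facet normal 0.138 -0.836 -0.532
outer loop
vertex 0.871 0.814 0.751
vertex -0.22 0.258 1.341
vertex 0.355 1.141 0.103
endloop
endfacet
facet normal 0.803 0.408 -0.434
outer loop
vertex 0.355 1.141 0.103
vertex 0.697 1.875 1.426
vertex 0.871 0.814 0.751
endloop
endfacet
facet normal 0.580 -0.367 0.727
outer loop
vertex 0.871 0.814 0.751
vertex -0.395 1.319 2.017
vertex -0.22 0.258 1.341
endloop
endfacet
facet normal 0.580 -0.367 0.727
outer loop
vertex 0.697 1.875 1.426
vertex -0.395 1.319 2.017
vertex 0.871 0.814 0.751
endloop
endfacet

endsolid


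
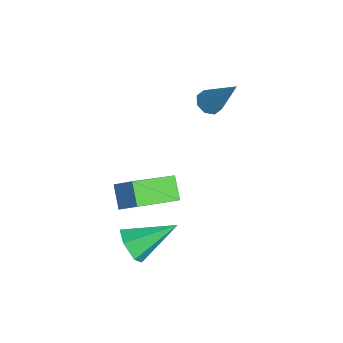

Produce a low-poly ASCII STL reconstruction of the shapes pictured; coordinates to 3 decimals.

solid 
facet normal -0.603 -0.485 -0.633
outer loop
vertex -2.81 -1.948 -2.352
vertex -3.379 -0.051 -3.263
vertex -1.981 -2.043 -3.069
endloop
endfacet
facet normal 0.261 -0.871 0.417
outer loop
vertex -1.341 -1.529 -2.397
vertex -2.81 -1.948 -2.352
vertex -1.981 -2.043 -3.069
endloop
endfacet
facet normal -0.603 -0.485 -0.634
outer loop
vertex -1.981 -2.043 -3.069
vertex -3.379 -0.051 -3.263
vertex -2.55 -0.146 -3.979
endloop
endfacet
facet normal 0.754 -0.087 -0.652
outer loop
vertex -2.55 -0.146 -3.979
vertex -1.341 -1.529 -2.397
vertex -1.981 -2.043 -3.069
endloop
endfacet
facet normal -0.754 0.087 0.651
outer loop
vertex -2.81 -1.948 -2.352
vertex -2.739 0.463 -2.591
vertex -3.379 -0.051 -3.263
endloop
endfacet
facet normal 0.261 -0.870 0.418
outer loop
vertex -2.17 -1.434 -1.681
vertex -2.81 -1.948 -2.352
vertex -1.341 -1.529 -2.397
endloop
endfacet
facet normal -0.753 0.087 0.652
outer loop
vertex -2.17 -1.434 -1.681
vertex -2.739 0.463 -2.591
vertex -2.81 -1.948 -2.352
endloop
endfacet
facet normal -0.261 0.870 -0.417
outer loop
vertex -3.379 -0.051 -3.263
vertex -2.739 0.463 -2.591
vertex -2.55 -0.146 -3.979
endloop
endfacet
facet normal 0.753 -0.087 -0.652
outer loop
vertex -1.91 0.368 -3.308
vertex -1.341 -1.529 -2.397
vertex -2.55 -0.146 -3.979
endloop
endfacet
facet normal -0.261 0.870 -0.417
outer loop
vertex -2.55 -0.146 -3.979
vertex -2.739 0.463 -2.591
vertex -1.91 0.368 -3.308
endloop
endfacet
facet normal 0.603 0.485 0.634
outer loop
vertex -1.91 0.368 -3.308
vertex -2.17 -1.434 -1.681
vertex -1.341 -1.529 -2.397
endloop
endfacet
facet normal 0.603 0.485 0.633
outer loop
vertex -2.739 0.463 -2.591
vertex -2.17 -1.434 -1.681
vertex -1.91 0.368 -3.308
endloop
endfacet
facet normal -0.478 -0.344 -0.809
outer loop
vertex -3.305 1.852 0.366
vertex -3.747 2.212 0.474
vertex -3.255 2.246 0.169
endloop
endfacet
facet normal 0.964 -0.206 -0.168
outer loop
vertex -3.305 1.852 0.366
vertex -3.255 2.246 0.169
vertex -2.773 2.908 2.126
endloop
endfacet
facet normal -0.478 -0.341 -0.809
outer loop
vertex -3.255 2.246 0.169
vertex -3.747 2.212 0.474
vertex -3.492 2.621 0.151
endloop
endfacet
facet normal 0.796 0.486 -0.360
outer loop
vertex -3.255 2.246 0.169
vertex -3.492 2.621 0.151
vertex -2.773 2.908 2.126
endloop
endfacet
facet normal -0.479 -0.341 -0.809
outer loop
vertex -3.492 2.621 0.151
vertex -3.747 2.212 0.474
vertex -3.879 2.756 0.323
endloop
endfacet
facet normal 0.232 0.947 -0.222
outer loop
vertex -3.492 2.621 0.151
vertex -3.879 2.756 0.323
vertex -2.773 2.908 2.126
endloop
endfacet
facet normal -0.478 -0.341 -0.809
outer loop
vertex -3.879 2.756 0.323
vertex -3.747 2.212 0.474
vertex -4.188 2.572 0.583
endloop
endfacet
facet normal -0.397 0.903 0.167
outer loop
vertex -3.879 2.756 0.323
vertex -4.188 2.572 0.583
vertex -2.773 2.908 2.126
endloop
endfacet
facet normal -0.478 -0.340 -0.810
outer loop
vertex -4.188 2.572 0.583
vertex -3.747 2.212 0.474
vertex -4.239 2.177 0.779
endloop
endfacet
facet normal -0.721 0.380 0.579
outer loop
vertex -4.188 2.572 0.583
vertex -4.239 2.177 0.779
vertex -2.773 2.908 2.126
endloop
endfacet
facet normal -0.477 -0.342 -0.809
outer loop
vertex -4.239 2.177 0.779
vertex -3.747 2.212 0.474
vertex -4.001 1.802 0.797
endloop
endfacet
facet normal -0.553 -0.314 0.772
outer loop
vertex -4.239 2.177 0.779
vertex -4.001 1.802 0.797
vertex -2.773 2.908 2.126
endloop
endfacet
facet normal -0.476 -0.343 -0.810
outer loop
vertex -4.001 1.802 0.797
vertex -3.747 2.212 0.474
vertex -3.614 1.668 0.626
endloop
endfacet
facet normal 0.012 -0.774 0.633
outer loop
vertex -4.001 1.802 0.797
vertex -3.614 1.668 0.626
vertex -2.773 2.908 2.126
endloop
endfacet
facet normal -0.477 -0.343 -0.809
outer loop
vertex -3.614 1.668 0.626
vertex -3.747 2.212 0.474
vertex -3.305 1.852 0.366
endloop
endfacet
facet normal 0.639 -0.729 0.244
outer loop
vertex -3.614 1.668 0.626
vertex -3.305 1.852 0.366
vertex -2.773 2.908 2.126
endloop
endfacet
facet normal -0.108 -0.883 -0.456
outer loop
vertex 0.129 -2.569 -2.756
vertex -0.168 -2.19 -3.42
vertex 0.638 -2.325 -3.35
endloop
endfacet
facet normal 0.767 -0.042 0.640
outer loop
vertex 0.129 -2.569 -2.756
vertex 0.638 -2.325 -3.35
vertex 0.048 -0.45 -2.52
endloop
endfacet
facet normal -0.108 -0.883 -0.456
outer loop
vertex 0.638 -2.325 -3.35
vertex -0.168 -2.19 -3.42
vertex 0.342 -1.946 -4.014
endloop
endfacet
facet normal 0.908 0.371 -0.193
outer loop
vertex 0.638 -2.325 -3.35
vertex 0.342 -1.946 -4.014
vertex 0.048 -0.45 -2.52
endloop
endfacet
facet normal -0.110 -0.883 -0.457
outer loop
vertex 0.342 -1.946 -4.014
vertex -0.168 -2.19 -3.42
vertex -0.464 -1.81 -4.083
endloop
endfacet
facet normal 0.178 0.713 -0.678
outer loop
vertex 0.342 -1.946 -4.014
vertex -0.464 -1.81 -4.083
vertex 0.048 -0.45 -2.52
endloop
endfacet
facet normal -0.110 -0.883 -0.457
outer loop
vertex -0.464 -1.81 -4.083
vertex -0.168 -2.19 -3.42
vertex -0.973 -2.054 -3.489
endloop
endfacet
facet normal -0.693 0.641 -0.331
outer loop
vertex -0.464 -1.81 -4.083
vertex -0.973 -2.054 -3.489
vertex 0.048 -0.45 -2.52
endloop
endfacet
facet normal -0.110 -0.883 -0.456
outer loop
vertex -0.973 -2.054 -3.489
vertex -0.168 -2.19 -3.42
vertex -0.677 -2.434 -2.825
endloop
endfacet
facet normal -0.834 0.228 0.502
outer loop
vertex -0.973 -2.054 -3.489
vertex -0.677 -2.434 -2.825
vertex 0.048 -0.45 -2.52
endloop
endfacet
facet normal -0.109 -0.884 -0.456
outer loop
vertex -0.677 -2.434 -2.825
vertex -0.168 -2.19 -3.42
vertex 0.129 -2.569 -2.756
endloop
endfacet
facet normal -0.104 -0.114 0.988
outer loop
vertex -0.677 -2.434 -2.825
vertex 0.129 -2.569 -2.756
vertex 0.048 -0.45 -2.52
endloop
endfacet

endsolid


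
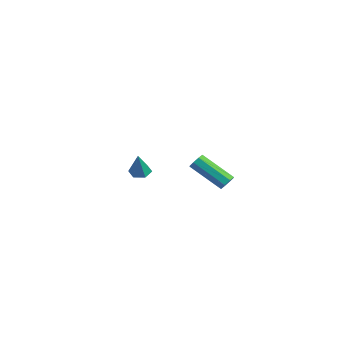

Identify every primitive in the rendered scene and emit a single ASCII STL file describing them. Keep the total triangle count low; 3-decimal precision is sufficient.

solid 
facet normal -0.208 0.255 -0.944
outer loop
vertex 1.468 -2.67 2.077
vertex 1.083 -3.062 2.056
vertex 0.95 -2.555 2.222
endloop
endfacet
facet normal 0.319 0.802 0.505
outer loop
vertex 1.468 -2.67 2.077
vertex 0.95 -2.555 2.222
vertex 1.357 -3.398 3.304
endloop
endfacet
facet normal -0.208 0.255 -0.944
outer loop
vertex 0.95 -2.555 2.222
vertex 1.083 -3.062 2.056
vertex 0.565 -2.947 2.201
endloop
endfacet
facet normal -0.572 0.528 0.627
outer loop
vertex 0.95 -2.555 2.222
vertex 0.565 -2.947 2.201
vertex 1.357 -3.398 3.304
endloop
endfacet
facet normal -0.208 0.252 -0.945
outer loop
vertex 0.565 -2.947 2.201
vertex 1.083 -3.062 2.056
vertex 0.698 -3.455 2.036
endloop
endfacet
facet normal -0.821 -0.359 0.443
outer loop
vertex 0.565 -2.947 2.201
vertex 0.698 -3.455 2.036
vertex 1.357 -3.398 3.304
endloop
endfacet
facet normal -0.208 0.252 -0.945
outer loop
vertex 0.698 -3.455 2.036
vertex 1.083 -3.062 2.056
vertex 1.216 -3.57 1.891
endloop
endfacet
facet normal -0.178 -0.975 0.136
outer loop
vertex 0.698 -3.455 2.036
vertex 1.216 -3.57 1.891
vertex 1.357 -3.398 3.304
endloop
endfacet
facet normal -0.207 0.253 -0.945
outer loop
vertex 1.216 -3.57 1.891
vertex 1.083 -3.062 2.056
vertex 1.601 -3.177 1.912
endloop
endfacet
facet normal 0.714 -0.700 0.014
outer loop
vertex 1.216 -3.57 1.891
vertex 1.601 -3.177 1.912
vertex 1.357 -3.398 3.304
endloop
endfacet
facet normal -0.206 0.253 -0.945
outer loop
vertex 1.601 -3.177 1.912
vertex 1.083 -3.062 2.056
vertex 1.468 -2.67 2.077
endloop
endfacet
facet normal 0.962 0.188 0.198
outer loop
vertex 1.601 -3.177 1.912
vertex 1.468 -2.67 2.077
vertex 1.357 -3.398 3.304
endloop
endfacet
facet normal 0.767 0.333 -0.549
outer loop
vertex -0.71 3.629 -2.127
vertex -0.991 4.042 -2.269
vertex -0.665 3.936 -1.878
endloop
endfacet
facet normal 0.633 -0.542 0.554
outer loop
vertex -0.71 3.629 -2.127
vertex -0.665 3.936 -1.878
vertex -2.327 2.924 -0.969
endloop
endfacet
facet normal 0.633 -0.541 0.555
outer loop
vertex -2.327 2.924 -0.969
vertex -0.665 3.936 -1.878
vertex -2.283 3.231 -0.72
endloop
endfacet
facet normal -0.767 -0.334 0.548
outer loop
vertex -2.327 2.924 -0.969
vertex -2.283 3.231 -0.72
vertex -2.609 3.338 -1.111
endloop
endfacet
facet normal 0.766 0.335 -0.548
outer loop
vertex -0.665 3.936 -1.878
vertex -0.991 4.042 -2.269
vertex -0.812 4.305 -1.858
endloop
endfacet
facet normal 0.526 0.164 0.835
outer loop
vertex -0.665 3.936 -1.878
vertex -0.812 4.305 -1.858
vertex -2.283 3.231 -0.72
endloop
endfacet
facet normal 0.527 0.163 0.834
outer loop
vertex -2.283 3.231 -0.72
vertex -0.812 4.305 -1.858
vertex -2.429 3.601 -0.7
endloop
endfacet
facet normal -0.767 -0.332 0.549
outer loop
vertex -2.283 3.231 -0.72
vertex -2.429 3.601 -0.7
vertex -2.609 3.338 -1.111
endloop
endfacet
facet normal 0.767 0.334 -0.548
outer loop
vertex -0.812 4.305 -1.858
vertex -0.991 4.042 -2.269
vertex -1.063 4.521 -2.078
endloop
endfacet
facet normal 0.114 0.771 0.627
outer loop
vertex -0.812 4.305 -1.858
vertex -1.063 4.521 -2.078
vertex -2.429 3.601 -0.7
endloop
endfacet
facet normal 0.111 0.772 0.625
outer loop
vertex -2.429 3.601 -0.7
vertex -1.063 4.521 -2.078
vertex -2.681 3.816 -0.921
endloop
endfacet
facet normal -0.766 -0.334 0.549
outer loop
vertex -2.429 3.601 -0.7
vertex -2.681 3.816 -0.921
vertex -2.609 3.338 -1.111
endloop
endfacet
facet normal 0.767 0.334 -0.549
outer loop
vertex -1.063 4.521 -2.078
vertex -0.991 4.042 -2.269
vertex -1.273 4.456 -2.411
endloop
endfacet
facet normal -0.368 0.928 0.051
outer loop
vertex -1.063 4.521 -2.078
vertex -1.273 4.456 -2.411
vertex -2.681 3.816 -0.921
endloop
endfacet
facet normal -0.369 0.928 0.050
outer loop
vertex -2.681 3.816 -0.921
vertex -1.273 4.456 -2.411
vertex -2.89 3.751 -1.253
endloop
endfacet
facet normal -0.767 -0.333 0.548
outer loop
vertex -2.681 3.816 -0.921
vertex -2.89 3.751 -1.253
vertex -2.609 3.338 -1.111
endloop
endfacet
facet normal 0.767 0.334 -0.548
outer loop
vertex -1.273 4.456 -2.411
vertex -0.991 4.042 -2.269
vertex -1.317 4.149 -2.66
endloop
endfacet
facet normal -0.633 0.540 -0.555
outer loop
vertex -1.273 4.456 -2.411
vertex -1.317 4.149 -2.66
vertex -2.89 3.751 -1.253
endloop
endfacet
facet normal -0.632 0.542 -0.554
outer loop
vertex -2.89 3.751 -1.253
vertex -1.317 4.149 -2.66
vertex -2.935 3.444 -1.502
endloop
endfacet
facet normal -0.767 -0.333 0.549
outer loop
vertex -2.89 3.751 -1.253
vertex -2.935 3.444 -1.502
vertex -2.609 3.338 -1.111
endloop
endfacet
facet normal 0.767 0.332 -0.549
outer loop
vertex -1.317 4.149 -2.66
vertex -0.991 4.042 -2.269
vertex -1.171 3.779 -2.68
endloop
endfacet
facet normal -0.526 -0.163 -0.835
outer loop
vertex -1.317 4.149 -2.66
vertex -1.171 3.779 -2.68
vertex -2.935 3.444 -1.502
endloop
endfacet
facet normal -0.526 -0.164 -0.834
outer loop
vertex -2.935 3.444 -1.502
vertex -1.171 3.779 -2.68
vertex -2.788 3.075 -1.522
endloop
endfacet
facet normal -0.766 -0.335 0.548
outer loop
vertex -2.935 3.444 -1.502
vertex -2.788 3.075 -1.522
vertex -2.609 3.338 -1.111
endloop
endfacet
facet normal 0.766 0.334 -0.549
outer loop
vertex -1.171 3.779 -2.68
vertex -0.991 4.042 -2.269
vertex -0.919 3.564 -2.459
endloop
endfacet
facet normal -0.111 -0.773 -0.625
outer loop
vertex -1.171 3.779 -2.68
vertex -0.919 3.564 -2.459
vertex -2.788 3.075 -1.522
endloop
endfacet
facet normal -0.113 -0.770 -0.627
outer loop
vertex -2.788 3.075 -1.522
vertex -0.919 3.564 -2.459
vertex -2.537 2.859 -1.302
endloop
endfacet
facet normal -0.767 -0.334 0.548
outer loop
vertex -2.788 3.075 -1.522
vertex -2.537 2.859 -1.302
vertex -2.609 3.338 -1.111
endloop
endfacet
facet normal 0.767 0.333 -0.548
outer loop
vertex -0.919 3.564 -2.459
vertex -0.991 4.042 -2.269
vertex -0.71 3.629 -2.127
endloop
endfacet
facet normal 0.369 -0.928 -0.050
outer loop
vertex -0.919 3.564 -2.459
vertex -0.71 3.629 -2.127
vertex -2.537 2.859 -1.302
endloop
endfacet
facet normal 0.368 -0.928 -0.051
outer loop
vertex -2.537 2.859 -1.302
vertex -0.71 3.629 -2.127
vertex -2.327 2.924 -0.969
endloop
endfacet
facet normal -0.767 -0.334 0.549
outer loop
vertex -2.537 2.859 -1.302
vertex -2.327 2.924 -0.969
vertex -2.609 3.338 -1.111
endloop
endfacet

endsolid


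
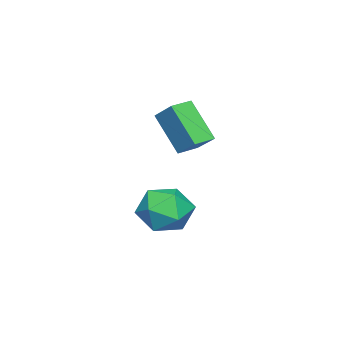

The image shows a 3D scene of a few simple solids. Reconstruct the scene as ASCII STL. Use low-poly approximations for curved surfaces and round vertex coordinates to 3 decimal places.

solid 
facet normal -0.910 0.410 0.070
outer loop
vertex -3.849 0.002 2.819
vertex -3.364 0.945 3.606
vertex -3.447 1.177 1.163
endloop
endfacet
facet normal -0.368 -0.714 -0.596
outer loop
vertex -2.556 0.775 1.094
vertex -3.849 0.002 2.819
vertex -3.447 1.177 1.163
endloop
endfacet
facet normal -0.910 0.410 0.070
outer loop
vertex -3.447 1.177 1.163
vertex -3.364 0.945 3.606
vertex -2.962 2.12 1.949
endloop
endfacet
facet normal 0.194 0.567 -0.800
outer loop
vertex -2.962 2.12 1.949
vertex -2.556 0.775 1.094
vertex -3.447 1.177 1.163
endloop
endfacet
facet normal -0.194 -0.568 0.800
outer loop
vertex -3.849 0.002 2.819
vertex -2.473 0.543 3.537
vertex -3.364 0.945 3.606
endloop
endfacet
facet normal -0.368 -0.714 -0.596
outer loop
vertex -2.958 -0.4 2.751
vertex -3.849 0.002 2.819
vertex -2.556 0.775 1.094
endloop
endfacet
facet normal -0.195 -0.567 0.800
outer loop
vertex -2.958 -0.4 2.751
vertex -2.473 0.543 3.537
vertex -3.849 0.002 2.819
endloop
endfacet
facet normal 0.368 0.714 0.596
outer loop
vertex -3.364 0.945 3.606
vertex -2.473 0.543 3.537
vertex -2.962 2.12 1.949
endloop
endfacet
facet normal 0.195 0.567 -0.800
outer loop
vertex -2.071 1.718 1.881
vertex -2.556 0.775 1.094
vertex -2.962 2.12 1.949
endloop
endfacet
facet normal 0.368 0.714 0.596
outer loop
vertex -2.962 2.12 1.949
vertex -2.473 0.543 3.537
vertex -2.071 1.718 1.881
endloop
endfacet
facet normal 0.910 -0.410 -0.070
outer loop
vertex -2.071 1.718 1.881
vertex -2.958 -0.4 2.751
vertex -2.556 0.775 1.094
endloop
endfacet
facet normal 0.910 -0.410 -0.070
outer loop
vertex -2.473 0.543 3.537
vertex -2.958 -0.4 2.751
vertex -2.071 1.718 1.881
endloop
endfacet
facet normal -0.367 0.604 0.707
outer loop
vertex -2.501 1.558 -1.554
vertex -2.868 0.578 -0.907
vertex -1.746 1.049 -0.727
endloop
endfacet
facet normal 0.192 0.904 0.381
outer loop
vertex -2.501 1.558 -1.554
vertex -1.746 1.049 -0.727
vertex -1.308 1.415 -1.816
endloop
endfacet
facet normal 0.044 0.948 -0.315
outer loop
vertex -2.501 1.558 -1.554
vertex -1.308 1.415 -1.816
vertex -2.159 1.171 -2.67
endloop
endfacet
facet normal -0.607 0.674 -0.420
outer loop
vertex -2.501 1.558 -1.554
vertex -2.159 1.171 -2.67
vertex -3.123 0.653 -2.108
endloop
endfacet
facet normal -0.861 0.462 0.212
outer loop
vertex -2.501 1.558 -1.554
vertex -3.123 0.653 -2.108
vertex -2.868 0.578 -0.907
endloop
endfacet
facet normal 0.753 0.470 0.461
outer loop
vertex -1.308 1.415 -1.816
vertex -1.746 1.049 -0.727
vertex -0.937 0.347 -1.332
endloop
endfacet
facet normal -0.152 -0.016 0.988
outer loop
vertex -1.746 1.049 -0.727
vertex -2.868 0.578 -0.907
vertex -1.901 -0.171 -0.77
endloop
endfacet
facet normal -0.951 -0.246 0.187
outer loop
vertex -2.868 0.578 -0.907
vertex -3.123 0.653 -2.108
vertex -2.752 -0.415 -1.624
endloop
endfacet
facet normal -0.540 0.098 -0.836
outer loop
vertex -3.123 0.653 -2.108
vertex -2.159 1.171 -2.67
vertex -2.314 -0.049 -2.713
endloop
endfacet
facet normal 0.513 0.541 -0.666
outer loop
vertex -2.159 1.171 -2.67
vertex -1.308 1.415 -1.816
vertex -1.192 0.422 -2.533
endloop
endfacet
facet normal 0.607 -0.674 0.420
outer loop
vertex -1.559 -0.558 -1.886
vertex -0.937 0.347 -1.332
vertex -1.901 -0.171 -0.77
endloop
endfacet
facet normal -0.044 -0.948 0.315
outer loop
vertex -1.559 -0.558 -1.886
vertex -1.901 -0.171 -0.77
vertex -2.752 -0.415 -1.624
endloop
endfacet
facet normal -0.192 -0.904 -0.381
outer loop
vertex -1.559 -0.558 -1.886
vertex -2.752 -0.415 -1.624
vertex -2.314 -0.049 -2.713
endloop
endfacet
facet normal 0.367 -0.604 -0.707
outer loop
vertex -1.559 -0.558 -1.886
vertex -2.314 -0.049 -2.713
vertex -1.192 0.422 -2.533
endloop
endfacet
facet normal 0.861 -0.462 -0.212
outer loop
vertex -1.559 -0.558 -1.886
vertex -1.192 0.422 -2.533
vertex -0.937 0.347 -1.332
endloop
endfacet
facet normal 0.540 -0.098 0.836
outer loop
vertex -1.901 -0.171 -0.77
vertex -0.937 0.347 -1.332
vertex -1.746 1.049 -0.727
endloop
endfacet
facet normal -0.513 -0.541 0.666
outer loop
vertex -2.752 -0.415 -1.624
vertex -1.901 -0.171 -0.77
vertex -2.868 0.578 -0.907
endloop
endfacet
facet normal -0.753 -0.470 -0.461
outer loop
vertex -2.314 -0.049 -2.713
vertex -2.752 -0.415 -1.624
vertex -3.123 0.653 -2.108
endloop
endfacet
facet normal 0.152 0.016 -0.988
outer loop
vertex -1.192 0.422 -2.533
vertex -2.314 -0.049 -2.713
vertex -2.159 1.171 -2.67
endloop
endfacet
facet normal 0.951 0.246 -0.187
outer loop
vertex -0.937 0.347 -1.332
vertex -1.192 0.422 -2.533
vertex -1.308 1.415 -1.816
endloop
endfacet

endsolid


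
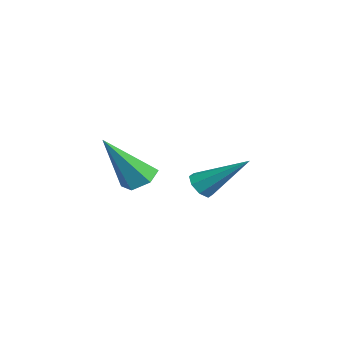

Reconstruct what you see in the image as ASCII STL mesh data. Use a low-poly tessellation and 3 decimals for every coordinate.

solid 
facet normal -0.382 -0.688 -0.617
outer loop
vertex -0.664 2.649 -3.626
vertex -1.053 2.484 -3.201
vertex -1.057 2.886 -3.647
endloop
endfacet
facet normal 0.435 0.668 -0.603
outer loop
vertex -0.664 2.649 -3.626
vertex -1.057 2.886 -3.647
vertex -0.247 3.936 -1.899
endloop
endfacet
facet normal -0.382 -0.688 -0.617
outer loop
vertex -1.057 2.886 -3.647
vertex -1.053 2.484 -3.201
vertex -1.448 2.887 -3.406
endloop
endfacet
facet normal -0.251 0.877 -0.410
outer loop
vertex -1.057 2.886 -3.647
vertex -1.448 2.887 -3.406
vertex -0.247 3.936 -1.899
endloop
endfacet
facet normal -0.383 -0.689 -0.616
outer loop
vertex -1.448 2.887 -3.406
vertex -1.053 2.484 -3.201
vertex -1.608 2.653 -3.045
endloop
endfacet
facet normal -0.730 0.674 0.113
outer loop
vertex -1.448 2.887 -3.406
vertex -1.608 2.653 -3.045
vertex -0.247 3.936 -1.899
endloop
endfacet
facet normal -0.383 -0.688 -0.617
outer loop
vertex -1.608 2.653 -3.045
vertex -1.053 2.484 -3.201
vertex -1.443 2.319 -2.775
endloop
endfacet
facet normal -0.726 0.178 0.664
outer loop
vertex -1.608 2.653 -3.045
vertex -1.443 2.319 -2.775
vertex -0.247 3.936 -1.899
endloop
endfacet
facet normal -0.382 -0.688 -0.616
outer loop
vertex -1.443 2.319 -2.775
vertex -1.053 2.484 -3.201
vertex -1.05 2.083 -2.755
endloop
endfacet
facet normal -0.239 -0.320 0.917
outer loop
vertex -1.443 2.319 -2.775
vertex -1.05 2.083 -2.755
vertex -0.247 3.936 -1.899
endloop
endfacet
facet normal -0.383 -0.688 -0.616
outer loop
vertex -1.05 2.083 -2.755
vertex -1.053 2.484 -3.201
vertex -0.659 2.081 -2.996
endloop
endfacet
facet normal 0.444 -0.527 0.725
outer loop
vertex -1.05 2.083 -2.755
vertex -0.659 2.081 -2.996
vertex -0.247 3.936 -1.899
endloop
endfacet
facet normal -0.382 -0.688 -0.617
outer loop
vertex -0.659 2.081 -2.996
vertex -1.053 2.484 -3.201
vertex -0.499 2.316 -3.357
endloop
endfacet
facet normal 0.925 -0.323 0.199
outer loop
vertex -0.659 2.081 -2.996
vertex -0.499 2.316 -3.357
vertex -0.247 3.936 -1.899
endloop
endfacet
facet normal -0.382 -0.688 -0.617
outer loop
vertex -0.499 2.316 -3.357
vertex -1.053 2.484 -3.201
vertex -0.664 2.649 -3.626
endloop
endfacet
facet normal 0.920 0.173 -0.351
outer loop
vertex -0.499 2.316 -3.357
vertex -0.664 2.649 -3.626
vertex -0.247 3.936 -1.899
endloop
endfacet
facet normal -0.130 0.548 -0.826
outer loop
vertex 3.324 0.003 -1.296
vertex 2.691 -0.211 -1.338
vertex 2.834 0.345 -0.992
endloop
endfacet
facet normal 0.681 0.497 0.538
outer loop
vertex 3.324 0.003 -1.296
vertex 2.834 0.345 -0.992
vertex 2.969 -1.389 0.438
endloop
endfacet
facet normal -0.129 0.548 -0.827
outer loop
vertex 2.834 0.345 -0.992
vertex 2.691 -0.211 -1.338
vertex 2.201 0.131 -1.035
endloop
endfacet
facet normal -0.255 0.603 0.756
outer loop
vertex 2.834 0.345 -0.992
vertex 2.201 0.131 -1.035
vertex 2.969 -1.389 0.438
endloop
endfacet
facet normal -0.129 0.548 -0.827
outer loop
vertex 2.201 0.131 -1.035
vertex 2.691 -0.211 -1.338
vertex 2.058 -0.425 -1.381
endloop
endfacet
facet normal -0.901 -0.037 0.432
outer loop
vertex 2.201 0.131 -1.035
vertex 2.058 -0.425 -1.381
vertex 2.969 -1.389 0.438
endloop
endfacet
facet normal -0.129 0.548 -0.827
outer loop
vertex 2.058 -0.425 -1.381
vertex 2.691 -0.211 -1.338
vertex 2.548 -0.767 -1.684
endloop
endfacet
facet normal -0.613 -0.783 -0.108
outer loop
vertex 2.058 -0.425 -1.381
vertex 2.548 -0.767 -1.684
vertex 2.969 -1.389 0.438
endloop
endfacet
facet normal -0.131 0.548 -0.826
outer loop
vertex 2.548 -0.767 -1.684
vertex 2.691 -0.211 -1.338
vertex 3.181 -0.552 -1.642
endloop
endfacet
facet normal 0.323 -0.889 -0.325
outer loop
vertex 2.548 -0.767 -1.684
vertex 3.181 -0.552 -1.642
vertex 2.969 -1.389 0.438
endloop
endfacet
facet normal -0.131 0.549 -0.826
outer loop
vertex 3.181 -0.552 -1.642
vertex 2.691 -0.211 -1.338
vertex 3.324 0.003 -1.296
endloop
endfacet
facet normal 0.969 -0.249 -0.001
outer loop
vertex 3.181 -0.552 -1.642
vertex 3.324 0.003 -1.296
vertex 2.969 -1.389 0.438
endloop
endfacet

endsolid


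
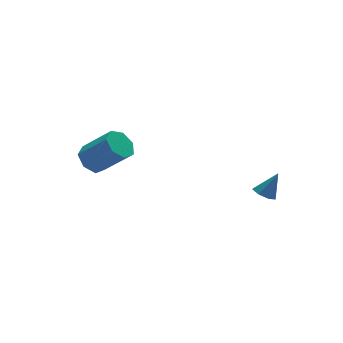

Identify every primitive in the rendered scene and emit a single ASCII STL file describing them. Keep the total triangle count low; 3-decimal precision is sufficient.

solid 
facet normal -0.543 -0.049 -0.838
outer loop
vertex 3.321 -2.802 -3.159
vertex 3.004 -2.419 -2.976
vertex 3.446 -2.372 -3.265
endloop
endfacet
facet normal 0.941 -0.308 -0.139
outer loop
vertex 3.321 -2.802 -3.159
vertex 3.446 -2.372 -3.265
vertex 3.636 -2.361 -2.004
endloop
endfacet
facet normal -0.543 -0.050 -0.838
outer loop
vertex 3.446 -2.372 -3.265
vertex 3.004 -2.419 -2.976
vertex 3.238 -1.978 -3.154
endloop
endfacet
facet normal 0.860 0.492 -0.134
outer loop
vertex 3.446 -2.372 -3.265
vertex 3.238 -1.978 -3.154
vertex 3.636 -2.361 -2.004
endloop
endfacet
facet normal -0.544 -0.049 -0.837
outer loop
vertex 3.238 -1.978 -3.154
vertex 3.004 -2.419 -2.976
vertex 2.854 -1.915 -2.908
endloop
endfacet
facet normal 0.289 0.934 0.211
outer loop
vertex 3.238 -1.978 -3.154
vertex 2.854 -1.915 -2.908
vertex 3.636 -2.361 -2.004
endloop
endfacet
facet normal -0.546 -0.050 -0.836
outer loop
vertex 2.854 -1.915 -2.908
vertex 3.004 -2.419 -2.976
vertex 2.584 -2.232 -2.713
endloop
endfacet
facet normal -0.346 0.687 0.638
outer loop
vertex 2.854 -1.915 -2.908
vertex 2.584 -2.232 -2.713
vertex 3.636 -2.361 -2.004
endloop
endfacet
facet normal -0.546 -0.049 -0.836
outer loop
vertex 2.584 -2.232 -2.713
vertex 3.004 -2.419 -2.976
vertex 2.63 -2.689 -2.716
endloop
endfacet
facet normal -0.563 -0.062 0.824
outer loop
vertex 2.584 -2.232 -2.713
vertex 2.63 -2.689 -2.716
vertex 3.636 -2.361 -2.004
endloop
endfacet
facet normal -0.546 -0.049 -0.836
outer loop
vertex 2.63 -2.689 -2.716
vertex 3.004 -2.419 -2.976
vertex 2.958 -2.943 -2.915
endloop
endfacet
facet normal -0.200 -0.751 0.629
outer loop
vertex 2.63 -2.689 -2.716
vertex 2.958 -2.943 -2.915
vertex 3.636 -2.361 -2.004
endloop
endfacet
facet normal -0.544 -0.050 -0.838
outer loop
vertex 2.958 -2.943 -2.915
vertex 3.004 -2.419 -2.976
vertex 3.321 -2.802 -3.159
endloop
endfacet
facet normal 0.469 -0.860 0.201
outer loop
vertex 2.958 -2.943 -2.915
vertex 3.321 -2.802 -3.159
vertex 3.636 -2.361 -2.004
endloop
endfacet
facet normal -0.526 0.482 -0.701
outer loop
vertex -1.619 2.793 -3.677
vertex -2.053 3.104 -3.137
vertex -1.408 3.37 -3.438
endloop
endfacet
facet normal 0.788 -0.033 -0.615
outer loop
vertex -1.619 2.793 -3.677
vertex -1.408 3.37 -3.438
vertex -0.693 1.945 -2.444
endloop
endfacet
facet normal 0.788 -0.033 -0.615
outer loop
vertex -0.693 1.945 -2.444
vertex -1.408 3.37 -3.438
vertex -0.482 2.522 -2.205
endloop
endfacet
facet normal 0.527 -0.482 0.700
outer loop
vertex -0.693 1.945 -2.444
vertex -0.482 2.522 -2.205
vertex -1.127 2.256 -1.903
endloop
endfacet
facet normal -0.526 0.482 -0.701
outer loop
vertex -1.408 3.37 -3.438
vertex -2.053 3.104 -3.137
vertex -1.683 3.747 -2.972
endloop
endfacet
facet normal 0.741 0.664 -0.100
outer loop
vertex -1.408 3.37 -3.438
vertex -1.683 3.747 -2.972
vertex -0.482 2.522 -2.205
endloop
endfacet
facet normal 0.741 0.664 -0.100
outer loop
vertex -0.482 2.522 -2.205
vertex -1.683 3.747 -2.972
vertex -0.757 2.899 -1.739
endloop
endfacet
facet normal 0.527 -0.482 0.700
outer loop
vertex -0.482 2.522 -2.205
vertex -0.757 2.899 -1.739
vertex -1.127 2.256 -1.903
endloop
endfacet
facet normal -0.526 0.482 -0.701
outer loop
vertex -1.683 3.747 -2.972
vertex -2.053 3.104 -3.137
vertex -2.237 3.64 -2.63
endloop
endfacet
facet normal 0.136 0.861 0.490
outer loop
vertex -1.683 3.747 -2.972
vertex -2.237 3.64 -2.63
vertex -0.757 2.899 -1.739
endloop
endfacet
facet normal 0.136 0.861 0.490
outer loop
vertex -0.757 2.899 -1.739
vertex -2.237 3.64 -2.63
vertex -1.31 2.792 -1.397
endloop
endfacet
facet normal 0.526 -0.482 0.701
outer loop
vertex -0.757 2.899 -1.739
vertex -1.31 2.792 -1.397
vertex -1.127 2.256 -1.903
endloop
endfacet
facet normal -0.527 0.481 -0.700
outer loop
vertex -2.237 3.64 -2.63
vertex -2.053 3.104 -3.137
vertex -2.652 3.129 -2.669
endloop
endfacet
facet normal -0.571 0.410 0.711
outer loop
vertex -2.237 3.64 -2.63
vertex -2.652 3.129 -2.669
vertex -1.31 2.792 -1.397
endloop
endfacet
facet normal -0.571 0.410 0.711
outer loop
vertex -1.31 2.792 -1.397
vertex -2.652 3.129 -2.669
vertex -1.726 2.281 -1.436
endloop
endfacet
facet normal 0.526 -0.482 0.701
outer loop
vertex -1.31 2.792 -1.397
vertex -1.726 2.281 -1.436
vertex -1.127 2.256 -1.903
endloop
endfacet
facet normal -0.527 0.482 -0.700
outer loop
vertex -2.652 3.129 -2.669
vertex -2.053 3.104 -3.137
vertex -2.616 2.599 -3.061
endloop
endfacet
facet normal -0.849 -0.351 0.396
outer loop
vertex -2.652 3.129 -2.669
vertex -2.616 2.599 -3.061
vertex -1.726 2.281 -1.436
endloop
endfacet
facet normal -0.849 -0.350 0.396
outer loop
vertex -1.726 2.281 -1.436
vertex -2.616 2.599 -3.061
vertex -1.69 1.751 -1.827
endloop
endfacet
facet normal 0.526 -0.481 0.701
outer loop
vertex -1.726 2.281 -1.436
vertex -1.69 1.751 -1.827
vertex -1.127 2.256 -1.903
endloop
endfacet
facet normal -0.527 0.482 -0.700
outer loop
vertex -2.616 2.599 -3.061
vertex -2.053 3.104 -3.137
vertex -2.157 2.45 -3.509
endloop
endfacet
facet normal -0.486 -0.846 -0.217
outer loop
vertex -2.616 2.599 -3.061
vertex -2.157 2.45 -3.509
vertex -1.69 1.751 -1.827
endloop
endfacet
facet normal -0.486 -0.847 -0.217
outer loop
vertex -1.69 1.751 -1.827
vertex -2.157 2.45 -3.509
vertex -1.23 1.602 -2.276
endloop
endfacet
facet normal 0.527 -0.482 0.700
outer loop
vertex -1.69 1.751 -1.827
vertex -1.23 1.602 -2.276
vertex -1.127 2.256 -1.903
endloop
endfacet
facet normal -0.526 0.482 -0.701
outer loop
vertex -2.157 2.45 -3.509
vertex -2.053 3.104 -3.137
vertex -1.619 2.793 -3.677
endloop
endfacet
facet normal 0.241 -0.705 -0.667
outer loop
vertex -2.157 2.45 -3.509
vertex -1.619 2.793 -3.677
vertex -1.23 1.602 -2.276
endloop
endfacet
facet normal 0.242 -0.705 -0.667
outer loop
vertex -1.23 1.602 -2.276
vertex -1.619 2.793 -3.677
vertex -0.693 1.945 -2.444
endloop
endfacet
facet normal 0.527 -0.482 0.700
outer loop
vertex -1.23 1.602 -2.276
vertex -0.693 1.945 -2.444
vertex -1.127 2.256 -1.903
endloop
endfacet

endsolid


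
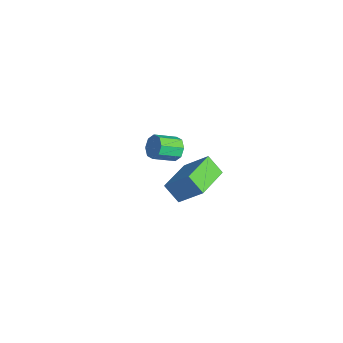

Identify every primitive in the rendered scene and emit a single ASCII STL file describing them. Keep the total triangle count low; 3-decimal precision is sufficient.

solid 
facet normal -0.027 0.887 -0.461
outer loop
vertex -0.532 1.77 -2.395
vertex -0.934 1.94 -2.044
vertex -0.374 1.957 -2.044
endloop
endfacet
facet normal 0.929 -0.149 -0.339
outer loop
vertex -0.532 1.77 -2.395
vertex -0.374 1.957 -2.044
vertex -0.505 0.829 -1.907
endloop
endfacet
facet normal 0.929 -0.149 -0.339
outer loop
vertex -0.505 0.829 -1.907
vertex -0.374 1.957 -2.044
vertex -0.347 1.016 -1.556
endloop
endfacet
facet normal 0.025 -0.887 0.461
outer loop
vertex -0.505 0.829 -1.907
vertex -0.347 1.016 -1.556
vertex -0.906 1.0 -1.556
endloop
endfacet
facet normal -0.027 0.888 -0.459
outer loop
vertex -0.374 1.957 -2.044
vertex -0.934 1.94 -2.044
vertex -0.543 2.134 -1.692
endloop
endfacet
facet normal 0.919 0.202 0.339
outer loop
vertex -0.374 1.957 -2.044
vertex -0.543 2.134 -1.692
vertex -0.347 1.016 -1.556
endloop
endfacet
facet normal 0.919 0.202 0.339
outer loop
vertex -0.347 1.016 -1.556
vertex -0.543 2.134 -1.692
vertex -0.516 1.194 -1.204
endloop
endfacet
facet normal 0.025 -0.887 0.461
outer loop
vertex -0.347 1.016 -1.556
vertex -0.516 1.194 -1.204
vertex -0.906 1.0 -1.556
endloop
endfacet
facet normal -0.025 0.887 -0.461
outer loop
vertex -0.543 2.134 -1.692
vertex -0.934 1.94 -2.044
vertex -0.942 2.198 -1.547
endloop
endfacet
facet normal 0.368 0.437 0.821
outer loop
vertex -0.543 2.134 -1.692
vertex -0.942 2.198 -1.547
vertex -0.516 1.194 -1.204
endloop
endfacet
facet normal 0.369 0.437 0.820
outer loop
vertex -0.516 1.194 -1.204
vertex -0.942 2.198 -1.547
vertex -0.914 1.258 -1.059
endloop
endfacet
facet normal 0.025 -0.887 0.461
outer loop
vertex -0.516 1.194 -1.204
vertex -0.914 1.258 -1.059
vertex -0.906 1.0 -1.556
endloop
endfacet
facet normal -0.025 0.887 -0.461
outer loop
vertex -0.942 2.198 -1.547
vertex -0.934 1.94 -2.044
vertex -1.335 2.111 -1.693
endloop
endfacet
facet normal -0.396 0.414 0.820
outer loop
vertex -0.942 2.198 -1.547
vertex -1.335 2.111 -1.693
vertex -0.914 1.258 -1.059
endloop
endfacet
facet normal -0.396 0.414 0.820
outer loop
vertex -0.914 1.258 -1.059
vertex -1.335 2.111 -1.693
vertex -1.308 1.17 -1.205
endloop
endfacet
facet normal 0.027 -0.887 0.461
outer loop
vertex -0.914 1.258 -1.059
vertex -1.308 1.17 -1.205
vertex -0.906 1.0 -1.556
endloop
endfacet
facet normal -0.025 0.887 -0.461
outer loop
vertex -1.335 2.111 -1.693
vertex -0.934 1.94 -2.044
vertex -1.493 1.924 -2.044
endloop
endfacet
facet normal -0.929 0.149 0.339
outer loop
vertex -1.335 2.111 -1.693
vertex -1.493 1.924 -2.044
vertex -1.308 1.17 -1.205
endloop
endfacet
facet normal -0.929 0.149 0.339
outer loop
vertex -1.308 1.17 -1.205
vertex -1.493 1.924 -2.044
vertex -1.466 0.983 -1.556
endloop
endfacet
facet normal 0.027 -0.887 0.461
outer loop
vertex -1.308 1.17 -1.205
vertex -1.466 0.983 -1.556
vertex -0.906 1.0 -1.556
endloop
endfacet
facet normal -0.025 0.887 -0.461
outer loop
vertex -1.493 1.924 -2.044
vertex -0.934 1.94 -2.044
vertex -1.324 1.746 -2.396
endloop
endfacet
facet normal -0.919 -0.202 -0.339
outer loop
vertex -1.493 1.924 -2.044
vertex -1.324 1.746 -2.396
vertex -1.466 0.983 -1.556
endloop
endfacet
facet normal -0.919 -0.202 -0.339
outer loop
vertex -1.466 0.983 -1.556
vertex -1.324 1.746 -2.396
vertex -1.297 0.806 -1.908
endloop
endfacet
facet normal 0.027 -0.888 0.459
outer loop
vertex -1.466 0.983 -1.556
vertex -1.297 0.806 -1.908
vertex -0.906 1.0 -1.556
endloop
endfacet
facet normal -0.025 0.887 -0.461
outer loop
vertex -1.324 1.746 -2.396
vertex -0.934 1.94 -2.044
vertex -0.926 1.682 -2.541
endloop
endfacet
facet normal -0.369 -0.437 -0.820
outer loop
vertex -1.324 1.746 -2.396
vertex -0.926 1.682 -2.541
vertex -1.297 0.806 -1.908
endloop
endfacet
facet normal -0.368 -0.437 -0.821
outer loop
vertex -1.297 0.806 -1.908
vertex -0.926 1.682 -2.541
vertex -0.898 0.742 -2.053
endloop
endfacet
facet normal 0.025 -0.887 0.461
outer loop
vertex -1.297 0.806 -1.908
vertex -0.898 0.742 -2.053
vertex -0.906 1.0 -1.556
endloop
endfacet
facet normal -0.027 0.887 -0.461
outer loop
vertex -0.926 1.682 -2.541
vertex -0.934 1.94 -2.044
vertex -0.532 1.77 -2.395
endloop
endfacet
facet normal 0.396 -0.414 -0.820
outer loop
vertex -0.926 1.682 -2.541
vertex -0.532 1.77 -2.395
vertex -0.898 0.742 -2.053
endloop
endfacet
facet normal 0.396 -0.414 -0.820
outer loop
vertex -0.898 0.742 -2.053
vertex -0.532 1.77 -2.395
vertex -0.505 0.829 -1.907
endloop
endfacet
facet normal 0.025 -0.887 0.461
outer loop
vertex -0.898 0.742 -2.053
vertex -0.505 0.829 -1.907
vertex -0.906 1.0 -1.556
endloop
endfacet
facet normal -0.671 0.733 -0.113
outer loop
vertex 3.205 1.687 1.429
vertex 3.712 2.054 0.796
vertex 2.588 0.983 0.527
endloop
endfacet
facet normal -0.569 -0.413 0.711
outer loop
vertex 3.648 -0.174 0.704
vertex 3.205 1.687 1.429
vertex 2.588 0.983 0.527
endloop
endfacet
facet normal -0.672 0.733 -0.111
outer loop
vertex 2.588 0.983 0.527
vertex 3.712 2.054 0.796
vertex 3.094 1.351 -0.106
endloop
endfacet
facet normal -0.475 -0.541 -0.694
outer loop
vertex 3.094 1.351 -0.106
vertex 3.648 -0.174 0.704
vertex 2.588 0.983 0.527
endloop
endfacet
facet normal 0.475 0.541 0.694
outer loop
vertex 3.205 1.687 1.429
vertex 4.772 0.897 0.973
vertex 3.712 2.054 0.796
endloop
endfacet
facet normal -0.569 -0.413 0.711
outer loop
vertex 4.266 0.529 1.606
vertex 3.205 1.687 1.429
vertex 3.648 -0.174 0.704
endloop
endfacet
facet normal 0.475 0.541 0.694
outer loop
vertex 4.266 0.529 1.606
vertex 4.772 0.897 0.973
vertex 3.205 1.687 1.429
endloop
endfacet
facet normal 0.569 0.413 -0.711
outer loop
vertex 3.712 2.054 0.796
vertex 4.772 0.897 0.973
vertex 3.094 1.351 -0.106
endloop
endfacet
facet normal -0.475 -0.541 -0.694
outer loop
vertex 4.155 0.193 0.071
vertex 3.648 -0.174 0.704
vertex 3.094 1.351 -0.106
endloop
endfacet
facet normal 0.569 0.413 -0.711
outer loop
vertex 3.094 1.351 -0.106
vertex 4.772 0.897 0.973
vertex 4.155 0.193 0.071
endloop
endfacet
facet normal 0.671 -0.733 0.112
outer loop
vertex 4.155 0.193 0.071
vertex 4.266 0.529 1.606
vertex 3.648 -0.174 0.704
endloop
endfacet
facet normal 0.672 -0.732 0.112
outer loop
vertex 4.772 0.897 0.973
vertex 4.266 0.529 1.606
vertex 4.155 0.193 0.071
endloop
endfacet

endsolid
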